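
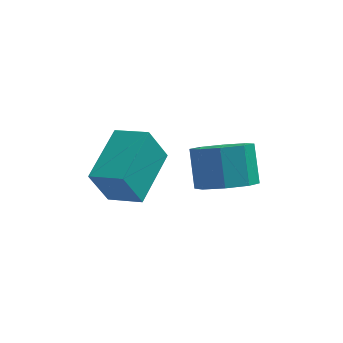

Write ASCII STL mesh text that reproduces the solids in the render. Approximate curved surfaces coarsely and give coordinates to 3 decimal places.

solid 
facet normal 0.135 -0.607 -0.783
outer loop
vertex 4.201 0.046 1.989
vertex 3.493 0.596 1.441
vertex 4.533 0.651 1.577
endloop
endfacet
facet normal 0.901 -0.254 0.353
outer loop
vertex 4.201 0.046 1.989
vertex 4.533 0.651 1.577
vertex 3.994 0.975 3.187
endloop
endfacet
facet normal 0.901 -0.254 0.353
outer loop
vertex 3.994 0.975 3.187
vertex 4.533 0.651 1.577
vertex 4.326 1.58 2.775
endloop
endfacet
facet normal -0.135 0.607 0.783
outer loop
vertex 3.994 0.975 3.187
vertex 4.326 1.58 2.775
vertex 3.287 1.524 2.639
endloop
endfacet
facet normal 0.135 -0.606 -0.784
outer loop
vertex 4.533 0.651 1.577
vertex 3.493 0.596 1.441
vertex 4.256 1.224 1.086
endloop
endfacet
facet normal 0.929 0.352 -0.113
outer loop
vertex 4.533 0.651 1.577
vertex 4.256 1.224 1.086
vertex 4.326 1.58 2.775
endloop
endfacet
facet normal 0.929 0.352 -0.113
outer loop
vertex 4.326 1.58 2.775
vertex 4.256 1.224 1.086
vertex 4.049 2.153 2.284
endloop
endfacet
facet normal -0.135 0.606 0.784
outer loop
vertex 4.326 1.58 2.775
vertex 4.049 2.153 2.284
vertex 3.287 1.524 2.639
endloop
endfacet
facet normal 0.136 -0.607 -0.783
outer loop
vertex 4.256 1.224 1.086
vertex 3.493 0.596 1.441
vertex 3.532 1.428 0.802
endloop
endfacet
facet normal 0.413 0.753 -0.512
outer loop
vertex 4.256 1.224 1.086
vertex 3.532 1.428 0.802
vertex 4.049 2.153 2.284
endloop
endfacet
facet normal 0.414 0.753 -0.512
outer loop
vertex 4.049 2.153 2.284
vertex 3.532 1.428 0.802
vertex 3.326 2.357 2.0
endloop
endfacet
facet normal -0.136 0.607 0.783
outer loop
vertex 4.049 2.153 2.284
vertex 3.326 2.357 2.0
vertex 3.287 1.524 2.639
endloop
endfacet
facet normal 0.135 -0.608 -0.783
outer loop
vertex 3.532 1.428 0.802
vertex 3.493 0.596 1.441
vertex 2.786 1.145 0.893
endloop
endfacet
facet normal -0.345 0.712 -0.612
outer loop
vertex 3.532 1.428 0.802
vertex 2.786 1.145 0.893
vertex 3.326 2.357 2.0
endloop
endfacet
facet normal -0.344 0.712 -0.612
outer loop
vertex 3.326 2.357 2.0
vertex 2.786 1.145 0.893
vertex 2.579 2.074 2.091
endloop
endfacet
facet normal -0.135 0.607 0.783
outer loop
vertex 3.326 2.357 2.0
vertex 2.579 2.074 2.091
vertex 3.287 1.524 2.639
endloop
endfacet
facet normal 0.135 -0.607 -0.783
outer loop
vertex 2.786 1.145 0.893
vertex 3.493 0.596 1.441
vertex 2.454 0.54 1.305
endloop
endfacet
facet normal -0.901 0.254 -0.353
outer loop
vertex 2.786 1.145 0.893
vertex 2.454 0.54 1.305
vertex 2.579 2.074 2.091
endloop
endfacet
facet normal -0.901 0.254 -0.353
outer loop
vertex 2.579 2.074 2.091
vertex 2.454 0.54 1.305
vertex 2.247 1.469 2.503
endloop
endfacet
facet normal -0.135 0.607 0.783
outer loop
vertex 2.579 2.074 2.091
vertex 2.247 1.469 2.503
vertex 3.287 1.524 2.639
endloop
endfacet
facet normal 0.135 -0.606 -0.784
outer loop
vertex 2.454 0.54 1.305
vertex 3.493 0.596 1.441
vertex 2.731 -0.033 1.796
endloop
endfacet
facet normal -0.929 -0.352 0.113
outer loop
vertex 2.454 0.54 1.305
vertex 2.731 -0.033 1.796
vertex 2.247 1.469 2.503
endloop
endfacet
facet normal -0.929 -0.352 0.113
outer loop
vertex 2.247 1.469 2.503
vertex 2.731 -0.033 1.796
vertex 2.524 0.896 2.994
endloop
endfacet
facet normal -0.135 0.606 0.784
outer loop
vertex 2.247 1.469 2.503
vertex 2.524 0.896 2.994
vertex 3.287 1.524 2.639
endloop
endfacet
facet normal 0.136 -0.607 -0.783
outer loop
vertex 2.731 -0.033 1.796
vertex 3.493 0.596 1.441
vertex 3.454 -0.237 2.08
endloop
endfacet
facet normal -0.414 -0.753 0.512
outer loop
vertex 2.731 -0.033 1.796
vertex 3.454 -0.237 2.08
vertex 2.524 0.896 2.994
endloop
endfacet
facet normal -0.413 -0.753 0.513
outer loop
vertex 2.524 0.896 2.994
vertex 3.454 -0.237 2.08
vertex 3.248 0.692 3.278
endloop
endfacet
facet normal -0.136 0.607 0.783
outer loop
vertex 2.524 0.896 2.994
vertex 3.248 0.692 3.278
vertex 3.287 1.524 2.639
endloop
endfacet
facet normal 0.135 -0.607 -0.783
outer loop
vertex 3.454 -0.237 2.08
vertex 3.493 0.596 1.441
vertex 4.201 0.046 1.989
endloop
endfacet
facet normal 0.344 -0.712 0.612
outer loop
vertex 3.454 -0.237 2.08
vertex 4.201 0.046 1.989
vertex 3.248 0.692 3.278
endloop
endfacet
facet normal 0.345 -0.712 0.612
outer loop
vertex 3.248 0.692 3.278
vertex 4.201 0.046 1.989
vertex 3.994 0.975 3.187
endloop
endfacet
facet normal -0.135 0.608 0.783
outer loop
vertex 3.248 0.692 3.278
vertex 3.994 0.975 3.187
vertex 3.287 1.524 2.639
endloop
endfacet
facet normal -0.868 0.395 -0.300
outer loop
vertex -0.81 -0.764 2.956
vertex -0.135 1.2 3.587
vertex -0.234 -0.526 1.602
endloop
endfacet
facet normal -0.311 -0.905 -0.291
outer loop
vertex 0.895 -1.04 1.993
vertex -0.81 -0.764 2.956
vertex -0.234 -0.526 1.602
endloop
endfacet
facet normal -0.868 0.395 -0.300
outer loop
vertex -0.234 -0.526 1.602
vertex -0.135 1.2 3.587
vertex 0.441 1.437 2.234
endloop
endfacet
facet normal 0.387 0.159 -0.908
outer loop
vertex 0.441 1.437 2.234
vertex 0.895 -1.04 1.993
vertex -0.234 -0.526 1.602
endloop
endfacet
facet normal -0.387 -0.159 0.908
outer loop
vertex -0.81 -0.764 2.956
vertex 0.994 0.686 3.978
vertex -0.135 1.2 3.587
endloop
endfacet
facet normal -0.311 -0.905 -0.291
outer loop
vertex 0.319 -1.277 3.346
vertex -0.81 -0.764 2.956
vertex 0.895 -1.04 1.993
endloop
endfacet
facet normal -0.386 -0.160 0.908
outer loop
vertex 0.319 -1.277 3.346
vertex 0.994 0.686 3.978
vertex -0.81 -0.764 2.956
endloop
endfacet
facet normal 0.311 0.905 0.291
outer loop
vertex -0.135 1.2 3.587
vertex 0.994 0.686 3.978
vertex 0.441 1.437 2.234
endloop
endfacet
facet normal 0.386 0.159 -0.909
outer loop
vertex 1.57 0.924 2.624
vertex 0.895 -1.04 1.993
vertex 0.441 1.437 2.234
endloop
endfacet
facet normal 0.311 0.905 0.291
outer loop
vertex 0.441 1.437 2.234
vertex 0.994 0.686 3.978
vertex 1.57 0.924 2.624
endloop
endfacet
facet normal 0.868 -0.395 0.300
outer loop
vertex 1.57 0.924 2.624
vertex 0.319 -1.277 3.346
vertex 0.895 -1.04 1.993
endloop
endfacet
facet normal 0.868 -0.395 0.300
outer loop
vertex 0.994 0.686 3.978
vertex 0.319 -1.277 3.346
vertex 1.57 0.924 2.624
endloop
endfacet

endsolid


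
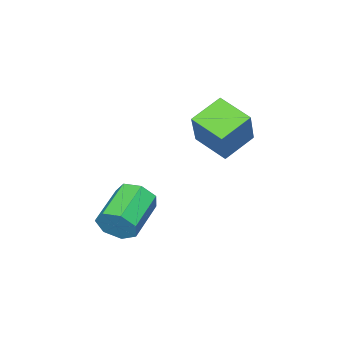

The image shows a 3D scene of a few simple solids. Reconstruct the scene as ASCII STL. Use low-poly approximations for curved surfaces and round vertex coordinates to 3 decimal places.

solid 
facet normal 0.917 0.254 -0.309
outer loop
vertex 3.718 0.694 -1.695
vertex 3.4 1.037 -2.356
vertex 3.55 1.374 -1.635
endloop
endfacet
facet normal 0.320 -0.005 0.947
outer loop
vertex 3.718 0.694 -1.695
vertex 3.55 1.374 -1.635
vertex 2.077 0.239 -1.143
endloop
endfacet
facet normal 0.321 -0.006 0.947
outer loop
vertex 2.077 0.239 -1.143
vertex 3.55 1.374 -1.635
vertex 1.909 0.919 -1.082
endloop
endfacet
facet normal -0.917 -0.254 0.308
outer loop
vertex 2.077 0.239 -1.143
vertex 1.909 0.919 -1.082
vertex 1.76 0.583 -1.804
endloop
endfacet
facet normal 0.916 0.254 -0.309
outer loop
vertex 3.55 1.374 -1.635
vertex 3.4 1.037 -2.356
vertex 3.269 1.8 -2.118
endloop
endfacet
facet normal 0.013 0.754 0.657
outer loop
vertex 3.55 1.374 -1.635
vertex 3.269 1.8 -2.118
vertex 1.909 0.919 -1.082
endloop
endfacet
facet normal 0.013 0.753 0.658
outer loop
vertex 1.909 0.919 -1.082
vertex 3.269 1.8 -2.118
vertex 1.628 1.346 -1.565
endloop
endfacet
facet normal -0.917 -0.255 0.308
outer loop
vertex 1.909 0.919 -1.082
vertex 1.628 1.346 -1.565
vertex 1.76 0.583 -1.804
endloop
endfacet
facet normal 0.917 0.254 -0.309
outer loop
vertex 3.269 1.8 -2.118
vertex 3.4 1.037 -2.356
vertex 3.087 1.652 -2.78
endloop
endfacet
facet normal -0.304 0.944 -0.127
outer loop
vertex 3.269 1.8 -2.118
vertex 3.087 1.652 -2.78
vertex 1.628 1.346 -1.565
endloop
endfacet
facet normal -0.304 0.944 -0.127
outer loop
vertex 1.628 1.346 -1.565
vertex 3.087 1.652 -2.78
vertex 1.446 1.198 -2.228
endloop
endfacet
facet normal -0.916 -0.255 0.309
outer loop
vertex 1.628 1.346 -1.565
vertex 1.446 1.198 -2.228
vertex 1.76 0.583 -1.804
endloop
endfacet
facet normal 0.917 0.254 -0.308
outer loop
vertex 3.087 1.652 -2.78
vertex 3.4 1.037 -2.356
vertex 3.141 1.041 -3.124
endloop
endfacet
facet normal -0.392 0.425 -0.816
outer loop
vertex 3.087 1.652 -2.78
vertex 3.141 1.041 -3.124
vertex 1.446 1.198 -2.228
endloop
endfacet
facet normal -0.393 0.423 -0.817
outer loop
vertex 1.446 1.198 -2.228
vertex 3.141 1.041 -3.124
vertex 1.5 0.586 -2.571
endloop
endfacet
facet normal -0.916 -0.254 0.310
outer loop
vertex 1.446 1.198 -2.228
vertex 1.5 0.586 -2.571
vertex 1.76 0.583 -1.804
endloop
endfacet
facet normal 0.917 0.254 -0.308
outer loop
vertex 3.141 1.041 -3.124
vertex 3.4 1.037 -2.356
vertex 3.39 0.427 -2.889
endloop
endfacet
facet normal -0.185 -0.416 -0.890
outer loop
vertex 3.141 1.041 -3.124
vertex 3.39 0.427 -2.889
vertex 1.5 0.586 -2.571
endloop
endfacet
facet normal -0.185 -0.416 -0.890
outer loop
vertex 1.5 0.586 -2.571
vertex 3.39 0.427 -2.889
vertex 1.749 -0.027 -2.336
endloop
endfacet
facet normal -0.916 -0.254 0.310
outer loop
vertex 1.5 0.586 -2.571
vertex 1.749 -0.027 -2.336
vertex 1.76 0.583 -1.804
endloop
endfacet
facet normal 0.916 0.255 -0.309
outer loop
vertex 3.39 0.427 -2.889
vertex 3.4 1.037 -2.356
vertex 3.647 0.273 -2.253
endloop
endfacet
facet normal 0.162 -0.942 -0.294
outer loop
vertex 3.39 0.427 -2.889
vertex 3.647 0.273 -2.253
vertex 1.749 -0.027 -2.336
endloop
endfacet
facet normal 0.162 -0.942 -0.295
outer loop
vertex 1.749 -0.027 -2.336
vertex 3.647 0.273 -2.253
vertex 2.006 -0.182 -1.701
endloop
endfacet
facet normal -0.917 -0.253 0.309
outer loop
vertex 1.749 -0.027 -2.336
vertex 2.006 -0.182 -1.701
vertex 1.76 0.583 -1.804
endloop
endfacet
facet normal 0.916 0.255 -0.309
outer loop
vertex 3.647 0.273 -2.253
vertex 3.4 1.037 -2.356
vertex 3.718 0.694 -1.695
endloop
endfacet
facet normal 0.387 -0.759 0.524
outer loop
vertex 3.647 0.273 -2.253
vertex 3.718 0.694 -1.695
vertex 2.006 -0.182 -1.701
endloop
endfacet
facet normal 0.387 -0.759 0.524
outer loop
vertex 2.006 -0.182 -1.701
vertex 3.718 0.694 -1.695
vertex 2.077 0.239 -1.143
endloop
endfacet
facet normal -0.917 -0.253 0.308
outer loop
vertex 2.006 -0.182 -1.701
vertex 2.077 0.239 -1.143
vertex 1.76 0.583 -1.804
endloop
endfacet
facet normal -0.474 -0.270 -0.838
outer loop
vertex -0.863 1.116 0.137
vertex -2.139 1.398 0.767
vertex -0.796 2.511 -0.351
endloop
endfacet
facet normal 0.880 -0.194 -0.434
outer loop
vertex 0.099 3.022 1.233
vertex -0.863 1.116 0.137
vertex -0.796 2.511 -0.351
endloop
endfacet
facet normal -0.474 -0.270 -0.838
outer loop
vertex -0.796 2.511 -0.351
vertex -2.139 1.398 0.767
vertex -2.072 2.793 0.279
endloop
endfacet
facet normal 0.046 0.943 -0.330
outer loop
vertex -2.072 2.793 0.279
vertex 0.099 3.022 1.233
vertex -0.796 2.511 -0.351
endloop
endfacet
facet normal -0.046 -0.943 0.330
outer loop
vertex -0.863 1.116 0.137
vertex -1.244 1.909 2.351
vertex -2.139 1.398 0.767
endloop
endfacet
facet normal 0.880 -0.194 -0.434
outer loop
vertex 0.032 1.627 1.721
vertex -0.863 1.116 0.137
vertex 0.099 3.022 1.233
endloop
endfacet
facet normal -0.046 -0.943 0.330
outer loop
vertex 0.032 1.627 1.721
vertex -1.244 1.909 2.351
vertex -0.863 1.116 0.137
endloop
endfacet
facet normal -0.880 0.194 0.434
outer loop
vertex -2.139 1.398 0.767
vertex -1.244 1.909 2.351
vertex -2.072 2.793 0.279
endloop
endfacet
facet normal 0.046 0.943 -0.330
outer loop
vertex -1.177 3.304 1.863
vertex 0.099 3.022 1.233
vertex -2.072 2.793 0.279
endloop
endfacet
facet normal -0.880 0.194 0.434
outer loop
vertex -2.072 2.793 0.279
vertex -1.244 1.909 2.351
vertex -1.177 3.304 1.863
endloop
endfacet
facet normal 0.474 0.270 0.838
outer loop
vertex -1.177 3.304 1.863
vertex 0.032 1.627 1.721
vertex 0.099 3.022 1.233
endloop
endfacet
facet normal 0.474 0.270 0.838
outer loop
vertex -1.244 1.909 2.351
vertex 0.032 1.627 1.721
vertex -1.177 3.304 1.863
endloop
endfacet

endsolid


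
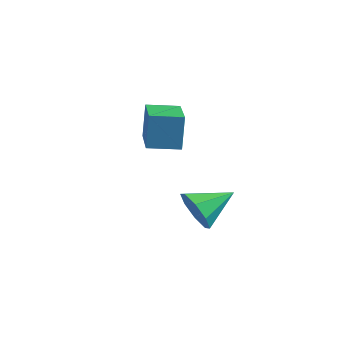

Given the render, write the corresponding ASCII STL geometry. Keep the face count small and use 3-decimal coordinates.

solid 
facet normal -0.701 -0.709 0.081
outer loop
vertex 1.3 -4.698 2.582
vertex -0.177 -3.279 2.219
vertex 1.396 -4.951 1.198
endloop
endfacet
facet normal 0.710 -0.682 0.174
outer loop
vertex 2.237 -4.101 1.101
vertex 1.3 -4.698 2.582
vertex 1.396 -4.951 1.198
endloop
endfacet
facet normal -0.701 -0.709 0.081
outer loop
vertex 1.396 -4.951 1.198
vertex -0.177 -3.279 2.219
vertex -0.081 -3.532 0.835
endloop
endfacet
facet normal 0.068 -0.180 -0.981
outer loop
vertex -0.081 -3.532 0.835
vertex 2.237 -4.101 1.101
vertex 1.396 -4.951 1.198
endloop
endfacet
facet normal -0.068 0.180 0.981
outer loop
vertex 1.3 -4.698 2.582
vertex 0.664 -2.429 2.122
vertex -0.177 -3.279 2.219
endloop
endfacet
facet normal 0.710 -0.682 0.174
outer loop
vertex 2.141 -3.848 2.485
vertex 1.3 -4.698 2.582
vertex 2.237 -4.101 1.101
endloop
endfacet
facet normal -0.068 0.180 0.981
outer loop
vertex 2.141 -3.848 2.485
vertex 0.664 -2.429 2.122
vertex 1.3 -4.698 2.582
endloop
endfacet
facet normal -0.710 0.682 -0.174
outer loop
vertex -0.177 -3.279 2.219
vertex 0.664 -2.429 2.122
vertex -0.081 -3.532 0.835
endloop
endfacet
facet normal 0.068 -0.180 -0.981
outer loop
vertex 0.76 -2.682 0.738
vertex 2.237 -4.101 1.101
vertex -0.081 -3.532 0.835
endloop
endfacet
facet normal -0.710 0.682 -0.174
outer loop
vertex -0.081 -3.532 0.835
vertex 0.664 -2.429 2.122
vertex 0.76 -2.682 0.738
endloop
endfacet
facet normal 0.701 0.709 -0.081
outer loop
vertex 0.76 -2.682 0.738
vertex 2.141 -3.848 2.485
vertex 2.237 -4.101 1.101
endloop
endfacet
facet normal 0.701 0.709 -0.081
outer loop
vertex 0.664 -2.429 2.122
vertex 2.141 -3.848 2.485
vertex 0.76 -2.682 0.738
endloop
endfacet
facet normal -0.370 -0.849 -0.376
outer loop
vertex 2.452 -3.669 -1.596
vertex 2.015 -3.185 -2.259
vertex 2.851 -3.585 -2.179
endloop
endfacet
facet normal 0.828 -0.049 0.559
outer loop
vertex 2.452 -3.669 -1.596
vertex 2.851 -3.585 -2.179
vertex 2.605 -1.835 -1.661
endloop
endfacet
facet normal -0.371 -0.850 -0.375
outer loop
vertex 2.851 -3.585 -2.179
vertex 2.015 -3.185 -2.259
vertex 2.76 -3.267 -2.809
endloop
endfacet
facet normal 0.986 0.157 -0.063
outer loop
vertex 2.851 -3.585 -2.179
vertex 2.76 -3.267 -2.809
vertex 2.605 -1.835 -1.661
endloop
endfacet
facet normal -0.371 -0.850 -0.375
outer loop
vertex 2.76 -3.267 -2.809
vertex 2.015 -3.185 -2.259
vertex 2.233 -2.901 -3.117
endloop
endfacet
facet normal 0.669 0.507 -0.543
outer loop
vertex 2.76 -3.267 -2.809
vertex 2.233 -2.901 -3.117
vertex 2.605 -1.835 -1.661
endloop
endfacet
facet normal -0.372 -0.849 -0.375
outer loop
vertex 2.233 -2.901 -3.117
vertex 2.015 -3.185 -2.259
vertex 1.579 -2.701 -2.922
endloop
endfacet
facet normal 0.065 0.797 -0.600
outer loop
vertex 2.233 -2.901 -3.117
vertex 1.579 -2.701 -2.922
vertex 2.605 -1.835 -1.661
endloop
endfacet
facet normal -0.371 -0.849 -0.376
outer loop
vertex 1.579 -2.701 -2.922
vertex 2.015 -3.185 -2.259
vertex 1.18 -2.785 -2.339
endloop
endfacet
facet normal -0.475 0.857 -0.202
outer loop
vertex 1.579 -2.701 -2.922
vertex 1.18 -2.785 -2.339
vertex 2.605 -1.835 -1.661
endloop
endfacet
facet normal -0.371 -0.849 -0.375
outer loop
vertex 1.18 -2.785 -2.339
vertex 2.015 -3.185 -2.259
vertex 1.27 -3.103 -1.708
endloop
endfacet
facet normal -0.633 0.651 0.418
outer loop
vertex 1.18 -2.785 -2.339
vertex 1.27 -3.103 -1.708
vertex 2.605 -1.835 -1.661
endloop
endfacet
facet normal -0.372 -0.849 -0.376
outer loop
vertex 1.27 -3.103 -1.708
vertex 2.015 -3.185 -2.259
vertex 1.797 -3.47 -1.401
endloop
endfacet
facet normal -0.316 0.299 0.900
outer loop
vertex 1.27 -3.103 -1.708
vertex 1.797 -3.47 -1.401
vertex 2.605 -1.835 -1.661
endloop
endfacet
facet normal -0.370 -0.849 -0.376
outer loop
vertex 1.797 -3.47 -1.401
vertex 2.015 -3.185 -2.259
vertex 2.452 -3.669 -1.596
endloop
endfacet
facet normal 0.288 0.010 0.958
outer loop
vertex 1.797 -3.47 -1.401
vertex 2.452 -3.669 -1.596
vertex 2.605 -1.835 -1.661
endloop
endfacet

endsolid


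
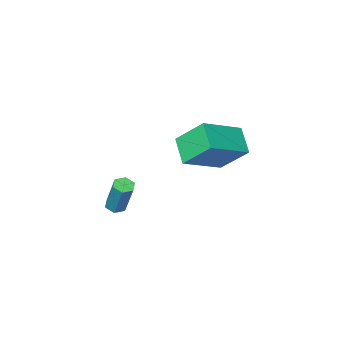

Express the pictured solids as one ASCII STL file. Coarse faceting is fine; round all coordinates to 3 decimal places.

solid 
facet normal -0.362 0.611 0.704
outer loop
vertex -3.054 3.631 2.986
vertex -1.113 3.754 3.878
vertex -2.745 4.768 2.158
endloop
endfacet
facet normal -0.907 -0.057 -0.417
outer loop
vertex -2.067 3.626 0.842
vertex -3.054 3.631 2.986
vertex -2.745 4.768 2.158
endloop
endfacet
facet normal -0.363 0.611 0.704
outer loop
vertex -2.745 4.768 2.158
vertex -1.113 3.754 3.878
vertex -0.804 4.891 3.051
endloop
endfacet
facet normal 0.214 0.790 -0.575
outer loop
vertex -0.804 4.891 3.051
vertex -2.067 3.626 0.842
vertex -2.745 4.768 2.158
endloop
endfacet
facet normal -0.214 -0.790 0.575
outer loop
vertex -3.054 3.631 2.986
vertex -0.435 2.612 2.562
vertex -1.113 3.754 3.878
endloop
endfacet
facet normal -0.907 -0.057 -0.417
outer loop
vertex -2.376 2.489 1.669
vertex -3.054 3.631 2.986
vertex -2.067 3.626 0.842
endloop
endfacet
facet normal -0.214 -0.790 0.575
outer loop
vertex -2.376 2.489 1.669
vertex -0.435 2.612 2.562
vertex -3.054 3.631 2.986
endloop
endfacet
facet normal 0.907 0.057 0.418
outer loop
vertex -1.113 3.754 3.878
vertex -0.435 2.612 2.562
vertex -0.804 4.891 3.051
endloop
endfacet
facet normal 0.214 0.790 -0.575
outer loop
vertex -0.126 3.749 1.734
vertex -2.067 3.626 0.842
vertex -0.804 4.891 3.051
endloop
endfacet
facet normal 0.907 0.057 0.417
outer loop
vertex -0.804 4.891 3.051
vertex -0.435 2.612 2.562
vertex -0.126 3.749 1.734
endloop
endfacet
facet normal 0.362 -0.611 -0.704
outer loop
vertex -0.126 3.749 1.734
vertex -2.376 2.489 1.669
vertex -2.067 3.626 0.842
endloop
endfacet
facet normal 0.362 -0.611 -0.704
outer loop
vertex -0.435 2.612 2.562
vertex -2.376 2.489 1.669
vertex -0.126 3.749 1.734
endloop
endfacet
facet normal -0.026 -0.442 -0.897
outer loop
vertex 1.112 -0.945 -3.136
vertex 0.593 -0.904 -3.141
vertex 0.887 -0.522 -3.338
endloop
endfacet
facet normal 0.901 0.378 -0.212
outer loop
vertex 1.112 -0.945 -3.136
vertex 0.887 -0.522 -3.338
vertex 1.165 -0.058 -1.333
endloop
endfacet
facet normal 0.901 0.378 -0.212
outer loop
vertex 1.165 -0.058 -1.333
vertex 0.887 -0.522 -3.338
vertex 0.94 0.365 -1.535
endloop
endfacet
facet normal 0.025 0.442 0.897
outer loop
vertex 1.165 -0.058 -1.333
vertex 0.94 0.365 -1.535
vertex 0.647 -0.016 -1.339
endloop
endfacet
facet normal -0.027 -0.442 -0.897
outer loop
vertex 0.887 -0.522 -3.338
vertex 0.593 -0.904 -3.141
vertex 0.369 -0.48 -3.343
endloop
endfacet
facet normal 0.077 0.894 -0.442
outer loop
vertex 0.887 -0.522 -3.338
vertex 0.369 -0.48 -3.343
vertex 0.94 0.365 -1.535
endloop
endfacet
facet normal 0.077 0.894 -0.442
outer loop
vertex 0.94 0.365 -1.535
vertex 0.369 -0.48 -3.343
vertex 0.422 0.407 -1.54
endloop
endfacet
facet normal 0.027 0.441 0.897
outer loop
vertex 0.94 0.365 -1.535
vertex 0.422 0.407 -1.54
vertex 0.647 -0.016 -1.339
endloop
endfacet
facet normal -0.025 -0.441 -0.897
outer loop
vertex 0.369 -0.48 -3.343
vertex 0.593 -0.904 -3.141
vertex 0.075 -0.862 -3.147
endloop
endfacet
facet normal -0.825 0.517 -0.230
outer loop
vertex 0.369 -0.48 -3.343
vertex 0.075 -0.862 -3.147
vertex 0.422 0.407 -1.54
endloop
endfacet
facet normal -0.825 0.517 -0.230
outer loop
vertex 0.422 0.407 -1.54
vertex 0.075 -0.862 -3.147
vertex 0.128 0.025 -1.344
endloop
endfacet
facet normal 0.026 0.440 0.897
outer loop
vertex 0.422 0.407 -1.54
vertex 0.128 0.025 -1.344
vertex 0.647 -0.016 -1.339
endloop
endfacet
facet normal -0.025 -0.442 -0.897
outer loop
vertex 0.075 -0.862 -3.147
vertex 0.593 -0.904 -3.141
vertex 0.3 -1.285 -2.945
endloop
endfacet
facet normal -0.901 -0.378 0.212
outer loop
vertex 0.075 -0.862 -3.147
vertex 0.3 -1.285 -2.945
vertex 0.128 0.025 -1.344
endloop
endfacet
facet normal -0.901 -0.378 0.212
outer loop
vertex 0.128 0.025 -1.344
vertex 0.3 -1.285 -2.945
vertex 0.353 -0.398 -1.142
endloop
endfacet
facet normal 0.026 0.442 0.897
outer loop
vertex 0.128 0.025 -1.344
vertex 0.353 -0.398 -1.142
vertex 0.647 -0.016 -1.339
endloop
endfacet
facet normal -0.027 -0.441 -0.897
outer loop
vertex 0.3 -1.285 -2.945
vertex 0.593 -0.904 -3.141
vertex 0.818 -1.327 -2.94
endloop
endfacet
facet normal -0.077 -0.894 0.442
outer loop
vertex 0.3 -1.285 -2.945
vertex 0.818 -1.327 -2.94
vertex 0.353 -0.398 -1.142
endloop
endfacet
facet normal -0.077 -0.894 0.442
outer loop
vertex 0.353 -0.398 -1.142
vertex 0.818 -1.327 -2.94
vertex 0.871 -0.44 -1.137
endloop
endfacet
facet normal 0.027 0.442 0.897
outer loop
vertex 0.353 -0.398 -1.142
vertex 0.871 -0.44 -1.137
vertex 0.647 -0.016 -1.339
endloop
endfacet
facet normal -0.026 -0.440 -0.897
outer loop
vertex 0.818 -1.327 -2.94
vertex 0.593 -0.904 -3.141
vertex 1.112 -0.945 -3.136
endloop
endfacet
facet normal 0.825 -0.517 0.230
outer loop
vertex 0.818 -1.327 -2.94
vertex 1.112 -0.945 -3.136
vertex 0.871 -0.44 -1.137
endloop
endfacet
facet normal 0.825 -0.517 0.230
outer loop
vertex 0.871 -0.44 -1.137
vertex 1.112 -0.945 -3.136
vertex 1.165 -0.058 -1.333
endloop
endfacet
facet normal 0.025 0.441 0.897
outer loop
vertex 0.871 -0.44 -1.137
vertex 1.165 -0.058 -1.333
vertex 0.647 -0.016 -1.339
endloop
endfacet

endsolid


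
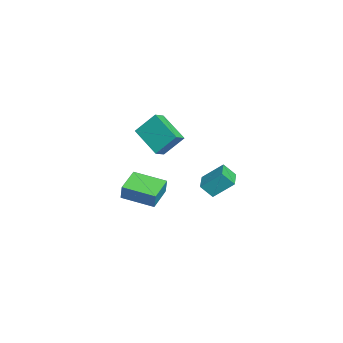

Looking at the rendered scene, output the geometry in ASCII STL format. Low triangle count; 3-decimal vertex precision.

solid 
facet normal -0.698 -0.536 0.475
outer loop
vertex 0.884 -2.524 3.226
vertex 0.881 -1.474 4.406
vertex 0.304 -2.102 2.849
endloop
endfacet
facet normal 0.002 -0.665 -0.747
outer loop
vertex 1.679 -1.046 1.914
vertex 0.884 -2.524 3.226
vertex 0.304 -2.102 2.849
endloop
endfacet
facet normal -0.698 -0.536 0.475
outer loop
vertex 0.304 -2.102 2.849
vertex 0.881 -1.474 4.406
vertex 0.301 -1.052 4.03
endloop
endfacet
facet normal -0.716 0.521 -0.465
outer loop
vertex 0.301 -1.052 4.03
vertex 1.679 -1.046 1.914
vertex 0.304 -2.102 2.849
endloop
endfacet
facet normal 0.716 -0.521 0.465
outer loop
vertex 0.884 -2.524 3.226
vertex 2.256 -0.418 3.471
vertex 0.881 -1.474 4.406
endloop
endfacet
facet normal 0.001 -0.664 -0.748
outer loop
vertex 2.259 -1.468 2.29
vertex 0.884 -2.524 3.226
vertex 1.679 -1.046 1.914
endloop
endfacet
facet normal 0.716 -0.521 0.465
outer loop
vertex 2.259 -1.468 2.29
vertex 2.256 -0.418 3.471
vertex 0.884 -2.524 3.226
endloop
endfacet
facet normal -0.002 0.664 0.748
outer loop
vertex 0.881 -1.474 4.406
vertex 2.256 -0.418 3.471
vertex 0.301 -1.052 4.03
endloop
endfacet
facet normal -0.716 0.520 -0.465
outer loop
vertex 1.676 0.004 3.094
vertex 1.679 -1.046 1.914
vertex 0.301 -1.052 4.03
endloop
endfacet
facet normal -0.002 0.665 0.747
outer loop
vertex 0.301 -1.052 4.03
vertex 2.256 -0.418 3.471
vertex 1.676 0.004 3.094
endloop
endfacet
facet normal 0.698 0.536 -0.475
outer loop
vertex 1.676 0.004 3.094
vertex 2.259 -1.468 2.29
vertex 1.679 -1.046 1.914
endloop
endfacet
facet normal 0.698 0.536 -0.475
outer loop
vertex 2.256 -0.418 3.471
vertex 2.259 -1.468 2.29
vertex 1.676 0.004 3.094
endloop
endfacet
facet normal -0.995 0.103 0.012
outer loop
vertex 3.131 1.943 1.946
vertex 3.189 2.584 1.233
vertex 3.007 0.859 0.961
endloop
endfacet
facet normal -0.061 -0.667 0.742
outer loop
vertex 4.191 0.736 0.947
vertex 3.131 1.943 1.946
vertex 3.007 0.859 0.961
endloop
endfacet
facet normal -0.995 0.103 0.012
outer loop
vertex 3.007 0.859 0.961
vertex 3.189 2.584 1.233
vertex 3.065 1.499 0.249
endloop
endfacet
facet normal -0.085 -0.738 -0.670
outer loop
vertex 3.065 1.499 0.249
vertex 4.191 0.736 0.947
vertex 3.007 0.859 0.961
endloop
endfacet
facet normal 0.085 0.738 0.670
outer loop
vertex 3.131 1.943 1.946
vertex 4.373 2.461 1.219
vertex 3.189 2.584 1.233
endloop
endfacet
facet normal -0.059 -0.667 0.743
outer loop
vertex 4.315 1.821 1.931
vertex 3.131 1.943 1.946
vertex 4.191 0.736 0.947
endloop
endfacet
facet normal 0.084 0.738 0.670
outer loop
vertex 4.315 1.821 1.931
vertex 4.373 2.461 1.219
vertex 3.131 1.943 1.946
endloop
endfacet
facet normal 0.060 0.667 -0.743
outer loop
vertex 3.189 2.584 1.233
vertex 4.373 2.461 1.219
vertex 3.065 1.499 0.249
endloop
endfacet
facet normal -0.084 -0.738 -0.670
outer loop
vertex 4.249 1.377 0.234
vertex 4.191 0.736 0.947
vertex 3.065 1.499 0.249
endloop
endfacet
facet normal 0.059 0.668 -0.742
outer loop
vertex 3.065 1.499 0.249
vertex 4.373 2.461 1.219
vertex 4.249 1.377 0.234
endloop
endfacet
facet normal 0.995 -0.103 -0.012
outer loop
vertex 4.249 1.377 0.234
vertex 4.315 1.821 1.931
vertex 4.191 0.736 0.947
endloop
endfacet
facet normal 0.995 -0.103 -0.012
outer loop
vertex 4.373 2.461 1.219
vertex 4.315 1.821 1.931
vertex 4.249 1.377 0.234
endloop
endfacet
facet normal -0.894 0.387 0.227
outer loop
vertex -4.145 -2.661 -2.691
vertex -3.438 -0.831 -3.029
vertex -4.428 -2.734 -3.679
endloop
endfacet
facet normal -0.355 -0.919 0.170
outer loop
vertex -2.962 -3.369 -4.051
vertex -4.145 -2.661 -2.691
vertex -4.428 -2.734 -3.679
endloop
endfacet
facet normal -0.894 0.387 0.227
outer loop
vertex -4.428 -2.734 -3.679
vertex -3.438 -0.831 -3.029
vertex -3.72 -0.904 -4.016
endloop
endfacet
facet normal -0.274 -0.071 -0.959
outer loop
vertex -3.72 -0.904 -4.016
vertex -2.962 -3.369 -4.051
vertex -4.428 -2.734 -3.679
endloop
endfacet
facet normal 0.274 0.071 0.959
outer loop
vertex -4.145 -2.661 -2.691
vertex -1.972 -1.466 -3.401
vertex -3.438 -0.831 -3.029
endloop
endfacet
facet normal -0.355 -0.919 0.170
outer loop
vertex -2.68 -3.296 -3.064
vertex -4.145 -2.661 -2.691
vertex -2.962 -3.369 -4.051
endloop
endfacet
facet normal 0.275 0.070 0.959
outer loop
vertex -2.68 -3.296 -3.064
vertex -1.972 -1.466 -3.401
vertex -4.145 -2.661 -2.691
endloop
endfacet
facet normal 0.355 0.919 -0.169
outer loop
vertex -3.438 -0.831 -3.029
vertex -1.972 -1.466 -3.401
vertex -3.72 -0.904 -4.016
endloop
endfacet
facet normal -0.275 -0.071 -0.959
outer loop
vertex -2.255 -1.539 -4.389
vertex -2.962 -3.369 -4.051
vertex -3.72 -0.904 -4.016
endloop
endfacet
facet normal 0.355 0.919 -0.170
outer loop
vertex -3.72 -0.904 -4.016
vertex -1.972 -1.466 -3.401
vertex -2.255 -1.539 -4.389
endloop
endfacet
facet normal 0.894 -0.387 -0.227
outer loop
vertex -2.255 -1.539 -4.389
vertex -2.68 -3.296 -3.064
vertex -2.962 -3.369 -4.051
endloop
endfacet
facet normal 0.893 -0.388 -0.227
outer loop
vertex -1.972 -1.466 -3.401
vertex -2.68 -3.296 -3.064
vertex -2.255 -1.539 -4.389
endloop
endfacet

endsolid


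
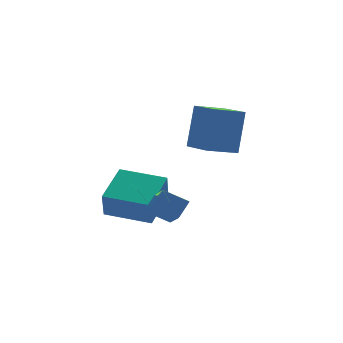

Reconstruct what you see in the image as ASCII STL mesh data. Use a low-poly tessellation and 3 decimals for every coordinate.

solid 
facet normal -0.609 -0.718 -0.336
outer loop
vertex 0.271 2.36 0.386
vertex -1.148 3.49 0.542
vertex 0.445 2.731 -0.721
endloop
endfacet
facet normal 0.780 -0.620 -0.085
outer loop
vertex 1.528 4.01 -0.122
vertex 0.271 2.36 0.386
vertex 0.445 2.731 -0.721
endloop
endfacet
facet normal -0.609 -0.719 -0.336
outer loop
vertex 0.445 2.731 -0.721
vertex -1.148 3.49 0.542
vertex -0.974 3.86 -0.565
endloop
endfacet
facet normal 0.147 0.315 -0.938
outer loop
vertex -0.974 3.86 -0.565
vertex 1.528 4.01 -0.122
vertex 0.445 2.731 -0.721
endloop
endfacet
facet normal -0.147 -0.314 0.938
outer loop
vertex 0.271 2.36 0.386
vertex -0.065 4.769 1.141
vertex -1.148 3.49 0.542
endloop
endfacet
facet normal 0.780 -0.620 -0.085
outer loop
vertex 1.354 3.64 0.985
vertex 0.271 2.36 0.386
vertex 1.528 4.01 -0.122
endloop
endfacet
facet normal -0.147 -0.314 0.938
outer loop
vertex 1.354 3.64 0.985
vertex -0.065 4.769 1.141
vertex 0.271 2.36 0.386
endloop
endfacet
facet normal -0.780 0.620 0.085
outer loop
vertex -1.148 3.49 0.542
vertex -0.065 4.769 1.141
vertex -0.974 3.86 -0.565
endloop
endfacet
facet normal 0.147 0.314 -0.938
outer loop
vertex 0.109 5.14 0.034
vertex 1.528 4.01 -0.122
vertex -0.974 3.86 -0.565
endloop
endfacet
facet normal -0.780 0.620 0.085
outer loop
vertex -0.974 3.86 -0.565
vertex -0.065 4.769 1.141
vertex 0.109 5.14 0.034
endloop
endfacet
facet normal 0.609 0.718 0.336
outer loop
vertex 0.109 5.14 0.034
vertex 1.354 3.64 0.985
vertex 1.528 4.01 -0.122
endloop
endfacet
facet normal 0.609 0.719 0.336
outer loop
vertex -0.065 4.769 1.141
vertex 1.354 3.64 0.985
vertex 0.109 5.14 0.034
endloop
endfacet
facet normal -0.959 -0.058 0.279
outer loop
vertex 2.319 1.562 5.13
vertex 2.124 2.98 4.753
vertex 1.857 1.048 3.435
endloop
endfacet
facet normal 0.131 -0.958 0.255
outer loop
vertex 3.056 1.12 3.087
vertex 2.319 1.562 5.13
vertex 1.857 1.048 3.435
endloop
endfacet
facet normal -0.959 -0.057 0.278
outer loop
vertex 1.857 1.048 3.435
vertex 2.124 2.98 4.753
vertex 1.663 2.466 3.058
endloop
endfacet
facet normal -0.252 -0.281 -0.926
outer loop
vertex 1.663 2.466 3.058
vertex 3.056 1.12 3.087
vertex 1.857 1.048 3.435
endloop
endfacet
facet normal 0.252 0.281 0.926
outer loop
vertex 2.319 1.562 5.13
vertex 3.323 3.052 4.405
vertex 2.124 2.98 4.753
endloop
endfacet
facet normal 0.132 -0.958 0.255
outer loop
vertex 3.517 1.634 4.782
vertex 2.319 1.562 5.13
vertex 3.056 1.12 3.087
endloop
endfacet
facet normal 0.252 0.281 0.926
outer loop
vertex 3.517 1.634 4.782
vertex 3.323 3.052 4.405
vertex 2.319 1.562 5.13
endloop
endfacet
facet normal -0.131 0.958 -0.255
outer loop
vertex 2.124 2.98 4.753
vertex 3.323 3.052 4.405
vertex 1.663 2.466 3.058
endloop
endfacet
facet normal -0.252 -0.281 -0.926
outer loop
vertex 2.861 2.538 2.71
vertex 3.056 1.12 3.087
vertex 1.663 2.466 3.058
endloop
endfacet
facet normal -0.132 0.958 -0.255
outer loop
vertex 1.663 2.466 3.058
vertex 3.323 3.052 4.405
vertex 2.861 2.538 2.71
endloop
endfacet
facet normal 0.959 0.058 -0.278
outer loop
vertex 2.861 2.538 2.71
vertex 3.517 1.634 4.782
vertex 3.056 1.12 3.087
endloop
endfacet
facet normal 0.959 0.057 -0.279
outer loop
vertex 3.323 3.052 4.405
vertex 3.517 1.634 4.782
vertex 2.861 2.538 2.71
endloop
endfacet
facet normal -0.625 -0.396 -0.673
outer loop
vertex 0.226 -0.645 1.271
vertex -0.572 -0.212 1.757
vertex 0.372 0.595 0.405
endloop
endfacet
facet normal 0.775 -0.421 -0.472
outer loop
vertex 0.872 0.912 0.943
vertex 0.226 -0.645 1.271
vertex 0.372 0.595 0.405
endloop
endfacet
facet normal -0.625 -0.396 -0.673
outer loop
vertex 0.372 0.595 0.405
vertex -0.572 -0.212 1.757
vertex -0.426 1.028 0.891
endloop
endfacet
facet normal 0.096 0.816 -0.570
outer loop
vertex -0.426 1.028 0.891
vertex 0.872 0.912 0.943
vertex 0.372 0.595 0.405
endloop
endfacet
facet normal -0.096 -0.816 0.570
outer loop
vertex 0.226 -0.645 1.271
vertex -0.072 0.105 2.295
vertex -0.572 -0.212 1.757
endloop
endfacet
facet normal 0.775 -0.421 -0.472
outer loop
vertex 0.726 -0.328 1.809
vertex 0.226 -0.645 1.271
vertex 0.872 0.912 0.943
endloop
endfacet
facet normal -0.096 -0.816 0.570
outer loop
vertex 0.726 -0.328 1.809
vertex -0.072 0.105 2.295
vertex 0.226 -0.645 1.271
endloop
endfacet
facet normal -0.775 0.421 0.472
outer loop
vertex -0.572 -0.212 1.757
vertex -0.072 0.105 2.295
vertex -0.426 1.028 0.891
endloop
endfacet
facet normal 0.096 0.816 -0.570
outer loop
vertex 0.074 1.345 1.429
vertex 0.872 0.912 0.943
vertex -0.426 1.028 0.891
endloop
endfacet
facet normal -0.775 0.421 0.472
outer loop
vertex -0.426 1.028 0.891
vertex -0.072 0.105 2.295
vertex 0.074 1.345 1.429
endloop
endfacet
facet normal 0.625 0.396 0.673
outer loop
vertex 0.074 1.345 1.429
vertex 0.726 -0.328 1.809
vertex 0.872 0.912 0.943
endloop
endfacet
facet normal 0.625 0.396 0.673
outer loop
vertex -0.072 0.105 2.295
vertex 0.726 -0.328 1.809
vertex 0.074 1.345 1.429
endloop
endfacet

endsolid


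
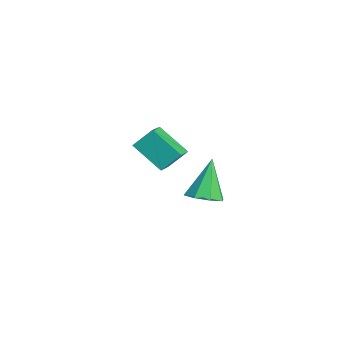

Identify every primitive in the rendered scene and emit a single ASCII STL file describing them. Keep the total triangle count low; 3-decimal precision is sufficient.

solid 
facet normal 0.380 -0.280 -0.882
outer loop
vertex 2.568 0.505 2.272
vertex 1.988 -0.128 2.223
vertex 2.013 0.694 1.973
endloop
endfacet
facet normal 0.212 0.955 0.209
outer loop
vertex 2.568 0.505 2.272
vertex 2.013 0.694 1.973
vertex 1.232 0.428 3.977
endloop
endfacet
facet normal 0.380 -0.280 -0.882
outer loop
vertex 2.013 0.694 1.973
vertex 1.988 -0.128 2.223
vertex 1.443 0.402 1.82
endloop
endfacet
facet normal -0.444 0.895 -0.054
outer loop
vertex 2.013 0.694 1.973
vertex 1.443 0.402 1.82
vertex 1.232 0.428 3.977
endloop
endfacet
facet normal 0.381 -0.279 -0.882
outer loop
vertex 1.443 0.402 1.82
vertex 1.988 -0.128 2.223
vertex 1.193 -0.201 1.903
endloop
endfacet
facet normal -0.924 0.370 -0.095
outer loop
vertex 1.443 0.402 1.82
vertex 1.193 -0.201 1.903
vertex 1.232 0.428 3.977
endloop
endfacet
facet normal 0.380 -0.280 -0.881
outer loop
vertex 1.193 -0.201 1.903
vertex 1.988 -0.128 2.223
vertex 1.408 -0.761 2.174
endloop
endfacet
facet normal -0.945 -0.309 0.111
outer loop
vertex 1.193 -0.201 1.903
vertex 1.408 -0.761 2.174
vertex 1.232 0.428 3.977
endloop
endfacet
facet normal 0.379 -0.279 -0.882
outer loop
vertex 1.408 -0.761 2.174
vertex 1.988 -0.128 2.223
vertex 1.963 -0.951 2.473
endloop
endfacet
facet normal -0.495 -0.747 0.444
outer loop
vertex 1.408 -0.761 2.174
vertex 1.963 -0.951 2.473
vertex 1.232 0.428 3.977
endloop
endfacet
facet normal 0.380 -0.279 -0.882
outer loop
vertex 1.963 -0.951 2.473
vertex 1.988 -0.128 2.223
vertex 2.532 -0.658 2.625
endloop
endfacet
facet normal 0.164 -0.686 0.709
outer loop
vertex 1.963 -0.951 2.473
vertex 2.532 -0.658 2.625
vertex 1.232 0.428 3.977
endloop
endfacet
facet normal 0.379 -0.280 -0.882
outer loop
vertex 2.532 -0.658 2.625
vertex 1.988 -0.128 2.223
vertex 2.783 -0.056 2.542
endloop
endfacet
facet normal 0.642 -0.164 0.749
outer loop
vertex 2.532 -0.658 2.625
vertex 2.783 -0.056 2.542
vertex 1.232 0.428 3.977
endloop
endfacet
facet normal 0.379 -0.279 -0.882
outer loop
vertex 2.783 -0.056 2.542
vertex 1.988 -0.128 2.223
vertex 2.568 0.505 2.272
endloop
endfacet
facet normal 0.663 0.515 0.543
outer loop
vertex 2.783 -0.056 2.542
vertex 2.568 0.505 2.272
vertex 1.232 0.428 3.977
endloop
endfacet
facet normal -0.594 -0.548 0.589
outer loop
vertex -3.201 -1.031 3.267
vertex -4.164 -0.48 2.809
vertex -3.276 -1.898 2.384
endloop
endfacet
facet normal 0.803 -0.458 0.382
outer loop
vertex -2.196 -0.9 1.311
vertex -3.201 -1.031 3.267
vertex -3.276 -1.898 2.384
endloop
endfacet
facet normal -0.593 -0.548 0.589
outer loop
vertex -3.276 -1.898 2.384
vertex -4.164 -0.48 2.809
vertex -4.239 -1.348 1.926
endloop
endfacet
facet normal -0.061 -0.700 -0.712
outer loop
vertex -4.239 -1.348 1.926
vertex -2.196 -0.9 1.311
vertex -3.276 -1.898 2.384
endloop
endfacet
facet normal 0.061 0.699 0.712
outer loop
vertex -3.201 -1.031 3.267
vertex -3.084 0.518 1.736
vertex -4.164 -0.48 2.809
endloop
endfacet
facet normal 0.803 -0.458 0.382
outer loop
vertex -2.121 -0.032 2.194
vertex -3.201 -1.031 3.267
vertex -2.196 -0.9 1.311
endloop
endfacet
facet normal 0.061 0.699 0.712
outer loop
vertex -2.121 -0.032 2.194
vertex -3.084 0.518 1.736
vertex -3.201 -1.031 3.267
endloop
endfacet
facet normal -0.803 0.458 -0.382
outer loop
vertex -4.164 -0.48 2.809
vertex -3.084 0.518 1.736
vertex -4.239 -1.348 1.926
endloop
endfacet
facet normal -0.061 -0.699 -0.712
outer loop
vertex -3.159 -0.349 0.853
vertex -2.196 -0.9 1.311
vertex -4.239 -1.348 1.926
endloop
endfacet
facet normal -0.803 0.458 -0.382
outer loop
vertex -4.239 -1.348 1.926
vertex -3.084 0.518 1.736
vertex -3.159 -0.349 0.853
endloop
endfacet
facet normal 0.594 0.548 -0.589
outer loop
vertex -3.159 -0.349 0.853
vertex -2.121 -0.032 2.194
vertex -2.196 -0.9 1.311
endloop
endfacet
facet normal 0.593 0.549 -0.589
outer loop
vertex -3.084 0.518 1.736
vertex -2.121 -0.032 2.194
vertex -3.159 -0.349 0.853
endloop
endfacet

endsolid


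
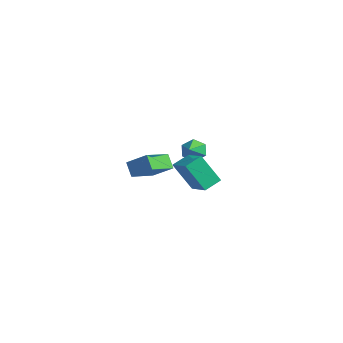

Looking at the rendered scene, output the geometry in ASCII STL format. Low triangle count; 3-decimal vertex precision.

solid 
facet normal -0.666 0.110 0.737
outer loop
vertex -2.963 1.222 -1.697
vertex -3.43 3.028 -2.389
vertex -4.13 0.554 -2.652
endloop
endfacet
facet normal 0.235 -0.908 0.348
outer loop
vertex -3.39 0.432 -3.471
vertex -2.963 1.222 -1.697
vertex -4.13 0.554 -2.652
endloop
endfacet
facet normal -0.667 0.110 0.737
outer loop
vertex -4.13 0.554 -2.652
vertex -3.43 3.028 -2.389
vertex -4.597 2.36 -3.345
endloop
endfacet
facet normal -0.708 -0.405 -0.579
outer loop
vertex -4.597 2.36 -3.345
vertex -3.39 0.432 -3.471
vertex -4.13 0.554 -2.652
endloop
endfacet
facet normal 0.708 0.405 0.579
outer loop
vertex -2.963 1.222 -1.697
vertex -2.69 2.906 -3.208
vertex -3.43 3.028 -2.389
endloop
endfacet
facet normal 0.235 -0.908 0.348
outer loop
vertex -2.223 1.1 -2.515
vertex -2.963 1.222 -1.697
vertex -3.39 0.432 -3.471
endloop
endfacet
facet normal 0.707 0.405 0.579
outer loop
vertex -2.223 1.1 -2.515
vertex -2.69 2.906 -3.208
vertex -2.963 1.222 -1.697
endloop
endfacet
facet normal -0.235 0.908 -0.348
outer loop
vertex -3.43 3.028 -2.389
vertex -2.69 2.906 -3.208
vertex -4.597 2.36 -3.345
endloop
endfacet
facet normal -0.707 -0.405 -0.579
outer loop
vertex -3.857 2.238 -4.163
vertex -3.39 0.432 -3.471
vertex -4.597 2.36 -3.345
endloop
endfacet
facet normal -0.235 0.908 -0.348
outer loop
vertex -4.597 2.36 -3.345
vertex -2.69 2.906 -3.208
vertex -3.857 2.238 -4.163
endloop
endfacet
facet normal 0.667 -0.110 -0.737
outer loop
vertex -3.857 2.238 -4.163
vertex -2.223 1.1 -2.515
vertex -3.39 0.432 -3.471
endloop
endfacet
facet normal 0.667 -0.111 -0.737
outer loop
vertex -2.69 2.906 -3.208
vertex -2.223 1.1 -2.515
vertex -3.857 2.238 -4.163
endloop
endfacet
facet normal -0.593 0.632 -0.499
outer loop
vertex 0.248 2.381 -1.095
vertex -0.109 2.588 -0.409
vertex 0.534 2.991 -0.663
endloop
endfacet
facet normal 0.905 -0.139 -0.402
outer loop
vertex 0.248 2.381 -1.095
vertex 0.534 2.991 -0.663
vertex 0.769 1.652 0.329
endloop
endfacet
facet normal -0.593 0.633 -0.498
outer loop
vertex 0.534 2.991 -0.663
vertex -0.109 2.588 -0.409
vertex 0.178 3.197 0.023
endloop
endfacet
facet normal 0.859 0.393 0.328
outer loop
vertex 0.534 2.991 -0.663
vertex 0.178 3.197 0.023
vertex 0.769 1.652 0.329
endloop
endfacet
facet normal -0.593 0.633 -0.498
outer loop
vertex 0.178 3.197 0.023
vertex -0.109 2.588 -0.409
vertex -0.465 2.795 0.277
endloop
endfacet
facet normal 0.206 0.265 0.942
outer loop
vertex 0.178 3.197 0.023
vertex -0.465 2.795 0.277
vertex 0.769 1.652 0.329
endloop
endfacet
facet normal -0.593 0.633 -0.498
outer loop
vertex -0.465 2.795 0.277
vertex -0.109 2.588 -0.409
vertex -0.752 2.186 -0.155
endloop
endfacet
facet normal -0.402 -0.396 0.826
outer loop
vertex -0.465 2.795 0.277
vertex -0.752 2.186 -0.155
vertex 0.769 1.652 0.329
endloop
endfacet
facet normal -0.593 0.633 -0.498
outer loop
vertex -0.752 2.186 -0.155
vertex -0.109 2.588 -0.409
vertex -0.396 1.979 -0.841
endloop
endfacet
facet normal -0.357 -0.929 0.095
outer loop
vertex -0.752 2.186 -0.155
vertex -0.396 1.979 -0.841
vertex 0.769 1.652 0.329
endloop
endfacet
facet normal -0.592 0.633 -0.499
outer loop
vertex -0.396 1.979 -0.841
vertex -0.109 2.588 -0.409
vertex 0.248 2.381 -1.095
endloop
endfacet
facet normal 0.296 -0.802 -0.519
outer loop
vertex -0.396 1.979 -0.841
vertex 0.248 2.381 -1.095
vertex 0.769 1.652 0.329
endloop
endfacet
facet normal -0.423 -0.350 0.836
outer loop
vertex 4.064 -0.844 1.314
vertex 4.027 0.223 1.742
vertex 2.471 -0.616 0.604
endloop
endfacet
facet normal 0.033 -0.928 -0.371
outer loop
vertex 3.333 0.097 -1.102
vertex 4.064 -0.844 1.314
vertex 2.471 -0.616 0.604
endloop
endfacet
facet normal -0.423 -0.350 0.836
outer loop
vertex 2.471 -0.616 0.604
vertex 4.027 0.223 1.742
vertex 2.433 0.451 1.031
endloop
endfacet
facet normal -0.906 0.129 -0.404
outer loop
vertex 2.433 0.451 1.031
vertex 3.333 0.097 -1.102
vertex 2.471 -0.616 0.604
endloop
endfacet
facet normal 0.906 -0.130 0.403
outer loop
vertex 4.064 -0.844 1.314
vertex 4.889 0.936 0.036
vertex 4.027 0.223 1.742
endloop
endfacet
facet normal 0.033 -0.928 -0.371
outer loop
vertex 4.927 -0.131 -0.391
vertex 4.064 -0.844 1.314
vertex 3.333 0.097 -1.102
endloop
endfacet
facet normal 0.905 -0.129 0.404
outer loop
vertex 4.927 -0.131 -0.391
vertex 4.889 0.936 0.036
vertex 4.064 -0.844 1.314
endloop
endfacet
facet normal -0.033 0.928 0.371
outer loop
vertex 4.027 0.223 1.742
vertex 4.889 0.936 0.036
vertex 2.433 0.451 1.031
endloop
endfacet
facet normal -0.906 0.131 -0.404
outer loop
vertex 3.296 1.164 -0.674
vertex 3.333 0.097 -1.102
vertex 2.433 0.451 1.031
endloop
endfacet
facet normal -0.033 0.928 0.371
outer loop
vertex 2.433 0.451 1.031
vertex 4.889 0.936 0.036
vertex 3.296 1.164 -0.674
endloop
endfacet
facet normal 0.423 0.350 -0.836
outer loop
vertex 3.296 1.164 -0.674
vertex 4.927 -0.131 -0.391
vertex 3.333 0.097 -1.102
endloop
endfacet
facet normal 0.423 0.350 -0.836
outer loop
vertex 4.889 0.936 0.036
vertex 4.927 -0.131 -0.391
vertex 3.296 1.164 -0.674
endloop
endfacet

endsolid


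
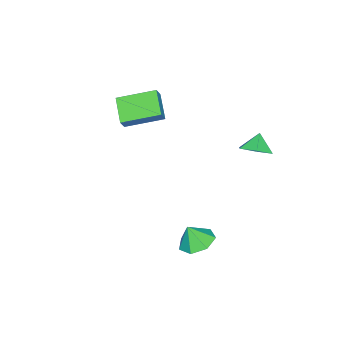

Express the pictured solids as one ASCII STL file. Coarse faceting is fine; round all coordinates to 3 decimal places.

solid 
facet normal -0.201 0.337 -0.920
outer loop
vertex 2.924 3.132 -3.771
vertex 1.946 2.917 -3.636
vertex 2.437 3.775 -3.429
endloop
endfacet
facet normal 0.768 0.274 0.579
outer loop
vertex 2.924 3.132 -3.771
vertex 2.437 3.775 -3.429
vertex 2.194 2.503 -2.504
endloop
endfacet
facet normal -0.201 0.337 -0.920
outer loop
vertex 2.437 3.775 -3.429
vertex 1.946 2.917 -3.636
vertex 1.581 3.773 -3.243
endloop
endfacet
facet normal 0.175 0.557 0.812
outer loop
vertex 2.437 3.775 -3.429
vertex 1.581 3.773 -3.243
vertex 2.194 2.503 -2.504
endloop
endfacet
facet normal -0.201 0.337 -0.920
outer loop
vertex 1.581 3.773 -3.243
vertex 1.946 2.917 -3.636
vertex 1.0 3.126 -3.353
endloop
endfacet
facet normal -0.461 0.270 0.846
outer loop
vertex 1.581 3.773 -3.243
vertex 1.0 3.126 -3.353
vertex 2.194 2.503 -2.504
endloop
endfacet
facet normal -0.201 0.337 -0.920
outer loop
vertex 1.0 3.126 -3.353
vertex 1.946 2.917 -3.636
vertex 1.132 2.322 -3.676
endloop
endfacet
facet normal -0.659 -0.371 0.654
outer loop
vertex 1.0 3.126 -3.353
vertex 1.132 2.322 -3.676
vertex 2.194 2.503 -2.504
endloop
endfacet
facet normal -0.201 0.337 -0.920
outer loop
vertex 1.132 2.322 -3.676
vertex 1.946 2.917 -3.636
vertex 1.877 1.966 -3.969
endloop
endfacet
facet normal -0.272 -0.883 0.382
outer loop
vertex 1.132 2.322 -3.676
vertex 1.877 1.966 -3.969
vertex 2.194 2.503 -2.504
endloop
endfacet
facet normal -0.200 0.337 -0.920
outer loop
vertex 1.877 1.966 -3.969
vertex 1.946 2.917 -3.636
vertex 2.675 2.326 -4.011
endloop
endfacet
facet normal 0.410 -0.881 0.234
outer loop
vertex 1.877 1.966 -3.969
vertex 2.675 2.326 -4.011
vertex 2.194 2.503 -2.504
endloop
endfacet
facet normal -0.201 0.336 -0.920
outer loop
vertex 2.675 2.326 -4.011
vertex 1.946 2.917 -3.636
vertex 2.924 3.132 -3.771
endloop
endfacet
facet normal 0.873 -0.366 0.322
outer loop
vertex 2.675 2.326 -4.011
vertex 2.924 3.132 -3.771
vertex 2.194 2.503 -2.504
endloop
endfacet
facet normal -0.567 -0.072 -0.820
outer loop
vertex -1.472 -3.687 1.934
vertex -2.559 -1.931 2.532
vertex -0.406 -2.748 1.115
endloop
endfacet
facet normal 0.506 -0.817 -0.278
outer loop
vertex 0.059 -2.689 1.788
vertex -1.472 -3.687 1.934
vertex -0.406 -2.748 1.115
endloop
endfacet
facet normal -0.567 -0.072 -0.820
outer loop
vertex -0.406 -2.748 1.115
vertex -2.559 -1.931 2.532
vertex -1.493 -0.992 1.713
endloop
endfacet
facet normal 0.650 0.573 -0.499
outer loop
vertex -1.493 -0.992 1.713
vertex 0.059 -2.689 1.788
vertex -0.406 -2.748 1.115
endloop
endfacet
facet normal -0.650 -0.573 0.499
outer loop
vertex -1.472 -3.687 1.934
vertex -2.094 -1.872 3.205
vertex -2.559 -1.931 2.532
endloop
endfacet
facet normal 0.506 -0.817 -0.278
outer loop
vertex -1.007 -3.628 2.607
vertex -1.472 -3.687 1.934
vertex 0.059 -2.689 1.788
endloop
endfacet
facet normal -0.650 -0.573 0.499
outer loop
vertex -1.007 -3.628 2.607
vertex -2.094 -1.872 3.205
vertex -1.472 -3.687 1.934
endloop
endfacet
facet normal -0.506 0.817 0.278
outer loop
vertex -2.559 -1.931 2.532
vertex -2.094 -1.872 3.205
vertex -1.493 -0.992 1.713
endloop
endfacet
facet normal 0.650 0.573 -0.499
outer loop
vertex -1.028 -0.933 2.386
vertex 0.059 -2.689 1.788
vertex -1.493 -0.992 1.713
endloop
endfacet
facet normal -0.506 0.817 0.278
outer loop
vertex -1.493 -0.992 1.713
vertex -2.094 -1.872 3.205
vertex -1.028 -0.933 2.386
endloop
endfacet
facet normal 0.567 0.072 0.820
outer loop
vertex -1.028 -0.933 2.386
vertex -1.007 -3.628 2.607
vertex 0.059 -2.689 1.788
endloop
endfacet
facet normal 0.567 0.072 0.820
outer loop
vertex -2.094 -1.872 3.205
vertex -1.007 -3.628 2.607
vertex -1.028 -0.933 2.386
endloop
endfacet
facet normal 0.600 0.141 -0.788
outer loop
vertex -1.725 4.141 1.189
vertex -2.386 3.746 0.615
vertex -2.395 4.692 0.778
endloop
endfacet
facet normal -0.056 0.553 0.832
outer loop
vertex -1.725 4.141 1.189
vertex -2.395 4.692 0.778
vertex -3.034 3.594 1.465
endloop
endfacet
facet normal 0.600 0.141 -0.788
outer loop
vertex -2.395 4.692 0.778
vertex -2.386 3.746 0.615
vertex -3.056 4.298 0.204
endloop
endfacet
facet normal -0.689 0.628 0.362
outer loop
vertex -2.395 4.692 0.778
vertex -3.056 4.298 0.204
vertex -3.034 3.594 1.465
endloop
endfacet
facet normal 0.600 0.141 -0.788
outer loop
vertex -3.056 4.298 0.204
vertex -2.386 3.746 0.615
vertex -3.047 3.352 0.041
endloop
endfacet
facet normal -1.000 -0.011 0.011
outer loop
vertex -3.056 4.298 0.204
vertex -3.047 3.352 0.041
vertex -3.034 3.594 1.465
endloop
endfacet
facet normal 0.600 0.141 -0.788
outer loop
vertex -3.047 3.352 0.041
vertex -2.386 3.746 0.615
vertex -2.377 2.8 0.452
endloop
endfacet
facet normal -0.677 -0.725 0.129
outer loop
vertex -3.047 3.352 0.041
vertex -2.377 2.8 0.452
vertex -3.034 3.594 1.465
endloop
endfacet
facet normal 0.600 0.141 -0.788
outer loop
vertex -2.377 2.8 0.452
vertex -2.386 3.746 0.615
vertex -1.716 3.195 1.026
endloop
endfacet
facet normal -0.042 -0.800 0.599
outer loop
vertex -2.377 2.8 0.452
vertex -1.716 3.195 1.026
vertex -3.034 3.594 1.465
endloop
endfacet
facet normal 0.600 0.141 -0.788
outer loop
vertex -1.716 3.195 1.026
vertex -2.386 3.746 0.615
vertex -1.725 4.141 1.189
endloop
endfacet
facet normal 0.268 -0.161 0.950
outer loop
vertex -1.716 3.195 1.026
vertex -1.725 4.141 1.189
vertex -3.034 3.594 1.465
endloop
endfacet

endsolid


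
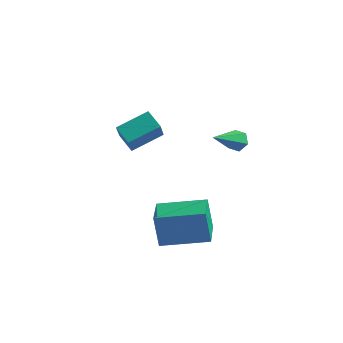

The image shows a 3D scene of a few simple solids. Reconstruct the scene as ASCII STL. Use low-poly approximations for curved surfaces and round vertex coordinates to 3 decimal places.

solid 
facet normal 0.257 0.787 -0.560
outer loop
vertex 2.773 3.0 -2.133
vertex 2.488 2.807 -2.535
vertex 2.262 3.132 -2.182
endloop
endfacet
facet normal -0.000 0.347 0.938
outer loop
vertex 2.773 3.0 -2.133
vertex 2.262 3.132 -2.182
vertex 2.032 1.413 -1.545
endloop
endfacet
facet normal 0.258 0.787 -0.560
outer loop
vertex 2.262 3.132 -2.182
vertex 2.488 2.807 -2.535
vertex 1.977 2.939 -2.585
endloop
endfacet
facet normal -0.842 0.283 0.460
outer loop
vertex 2.262 3.132 -2.182
vertex 1.977 2.939 -2.585
vertex 2.032 1.413 -1.545
endloop
endfacet
facet normal 0.258 0.787 -0.560
outer loop
vertex 1.977 2.939 -2.585
vertex 2.488 2.807 -2.535
vertex 2.202 2.614 -2.938
endloop
endfacet
facet normal -0.905 -0.262 -0.336
outer loop
vertex 1.977 2.939 -2.585
vertex 2.202 2.614 -2.938
vertex 2.032 1.413 -1.545
endloop
endfacet
facet normal 0.256 0.789 -0.559
outer loop
vertex 2.202 2.614 -2.938
vertex 2.488 2.807 -2.535
vertex 2.713 2.483 -2.889
endloop
endfacet
facet normal -0.128 -0.743 -0.657
outer loop
vertex 2.202 2.614 -2.938
vertex 2.713 2.483 -2.889
vertex 2.032 1.413 -1.545
endloop
endfacet
facet normal 0.256 0.789 -0.559
outer loop
vertex 2.713 2.483 -2.889
vertex 2.488 2.807 -2.535
vertex 2.999 2.676 -2.486
endloop
endfacet
facet normal 0.712 -0.679 -0.180
outer loop
vertex 2.713 2.483 -2.889
vertex 2.999 2.676 -2.486
vertex 2.032 1.413 -1.545
endloop
endfacet
facet normal 0.256 0.788 -0.560
outer loop
vertex 2.999 2.676 -2.486
vertex 2.488 2.807 -2.535
vertex 2.773 3.0 -2.133
endloop
endfacet
facet normal 0.775 -0.133 0.618
outer loop
vertex 2.999 2.676 -2.486
vertex 2.773 3.0 -2.133
vertex 2.032 1.413 -1.545
endloop
endfacet
facet normal -0.784 0.432 0.445
outer loop
vertex -1.24 -0.444 -0.736
vertex -0.359 0.604 -0.201
vertex -1.435 0.229 -1.734
endloop
endfacet
facet normal -0.599 -0.713 -0.364
outer loop
vertex -0.721 -0.164 -2.139
vertex -1.24 -0.444 -0.736
vertex -1.435 0.229 -1.734
endloop
endfacet
facet normal -0.784 0.433 0.445
outer loop
vertex -1.435 0.229 -1.734
vertex -0.359 0.604 -0.201
vertex -0.554 1.277 -1.2
endloop
endfacet
facet normal -0.160 0.552 -0.818
outer loop
vertex -0.554 1.277 -1.2
vertex -0.721 -0.164 -2.139
vertex -1.435 0.229 -1.734
endloop
endfacet
facet normal 0.160 -0.552 0.818
outer loop
vertex -1.24 -0.444 -0.736
vertex 0.355 0.211 -0.606
vertex -0.359 0.604 -0.201
endloop
endfacet
facet normal -0.599 -0.714 -0.364
outer loop
vertex -0.526 -0.837 -1.14
vertex -1.24 -0.444 -0.736
vertex -0.721 -0.164 -2.139
endloop
endfacet
facet normal 0.160 -0.551 0.819
outer loop
vertex -0.526 -0.837 -1.14
vertex 0.355 0.211 -0.606
vertex -1.24 -0.444 -0.736
endloop
endfacet
facet normal 0.599 0.713 0.364
outer loop
vertex -0.359 0.604 -0.201
vertex 0.355 0.211 -0.606
vertex -0.554 1.277 -1.2
endloop
endfacet
facet normal -0.159 0.552 -0.819
outer loop
vertex 0.16 0.884 -1.604
vertex -0.721 -0.164 -2.139
vertex -0.554 1.277 -1.2
endloop
endfacet
facet normal 0.599 0.713 0.364
outer loop
vertex -0.554 1.277 -1.2
vertex 0.355 0.211 -0.606
vertex 0.16 0.884 -1.604
endloop
endfacet
facet normal 0.784 -0.433 -0.444
outer loop
vertex 0.16 0.884 -1.604
vertex -0.526 -0.837 -1.14
vertex -0.721 -0.164 -2.139
endloop
endfacet
facet normal 0.784 -0.433 -0.445
outer loop
vertex 0.355 0.211 -0.606
vertex -0.526 -0.837 -1.14
vertex 0.16 0.884 -1.604
endloop
endfacet
facet normal -0.910 -0.383 -0.160
outer loop
vertex 1.656 -3.173 -3.183
vertex 1.153 -1.856 -3.48
vertex 1.975 -3.359 -4.554
endloop
endfacet
facet normal 0.349 -0.914 0.205
outer loop
vertex 3.767 -2.604 -4.24
vertex 1.656 -3.173 -3.183
vertex 1.975 -3.359 -4.554
endloop
endfacet
facet normal -0.910 -0.384 -0.159
outer loop
vertex 1.975 -3.359 -4.554
vertex 1.153 -1.856 -3.48
vertex 1.472 -2.043 -4.851
endloop
endfacet
facet normal 0.225 -0.132 -0.965
outer loop
vertex 1.472 -2.043 -4.851
vertex 3.767 -2.604 -4.24
vertex 1.975 -3.359 -4.554
endloop
endfacet
facet normal -0.225 0.132 0.965
outer loop
vertex 1.656 -3.173 -3.183
vertex 2.945 -1.101 -3.166
vertex 1.153 -1.856 -3.48
endloop
endfacet
facet normal 0.350 -0.914 0.206
outer loop
vertex 3.448 -2.417 -2.869
vertex 1.656 -3.173 -3.183
vertex 3.767 -2.604 -4.24
endloop
endfacet
facet normal -0.225 0.132 0.965
outer loop
vertex 3.448 -2.417 -2.869
vertex 2.945 -1.101 -3.166
vertex 1.656 -3.173 -3.183
endloop
endfacet
facet normal -0.349 0.914 -0.206
outer loop
vertex 1.153 -1.856 -3.48
vertex 2.945 -1.101 -3.166
vertex 1.472 -2.043 -4.851
endloop
endfacet
facet normal 0.225 -0.132 -0.965
outer loop
vertex 3.264 -1.287 -4.537
vertex 3.767 -2.604 -4.24
vertex 1.472 -2.043 -4.851
endloop
endfacet
facet normal -0.350 0.914 -0.205
outer loop
vertex 1.472 -2.043 -4.851
vertex 2.945 -1.101 -3.166
vertex 3.264 -1.287 -4.537
endloop
endfacet
facet normal 0.910 0.383 0.159
outer loop
vertex 3.264 -1.287 -4.537
vertex 3.448 -2.417 -2.869
vertex 3.767 -2.604 -4.24
endloop
endfacet
facet normal 0.910 0.384 0.160
outer loop
vertex 2.945 -1.101 -3.166
vertex 3.448 -2.417 -2.869
vertex 3.264 -1.287 -4.537
endloop
endfacet

endsolid


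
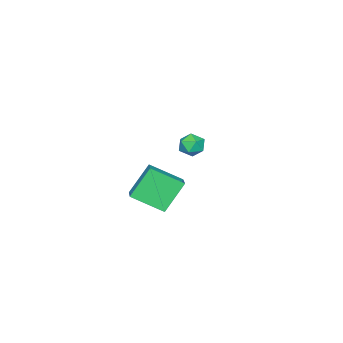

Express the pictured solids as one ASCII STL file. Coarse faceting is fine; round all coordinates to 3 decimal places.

solid 
facet normal -0.744 -0.564 -0.359
outer loop
vertex 1.752 -1.467 0.998
vertex 1.1 -0.082 0.171
vertex 2.744 -1.859 -0.441
endloop
endfacet
facet normal 0.375 -0.796 0.475
outer loop
vertex 3.8 -1.058 0.069
vertex 1.752 -1.467 0.998
vertex 2.744 -1.859 -0.441
endloop
endfacet
facet normal -0.743 -0.564 -0.359
outer loop
vertex 2.744 -1.859 -0.441
vertex 1.1 -0.082 0.171
vertex 2.092 -0.474 -1.267
endloop
endfacet
facet normal 0.554 -0.218 -0.803
outer loop
vertex 2.092 -0.474 -1.267
vertex 3.8 -1.058 0.069
vertex 2.744 -1.859 -0.441
endloop
endfacet
facet normal -0.554 0.219 0.803
outer loop
vertex 1.752 -1.467 0.998
vertex 2.156 0.719 0.681
vertex 1.1 -0.082 0.171
endloop
endfacet
facet normal 0.375 -0.796 0.475
outer loop
vertex 2.808 -0.666 1.507
vertex 1.752 -1.467 0.998
vertex 3.8 -1.058 0.069
endloop
endfacet
facet normal -0.553 0.219 0.804
outer loop
vertex 2.808 -0.666 1.507
vertex 2.156 0.719 0.681
vertex 1.752 -1.467 0.998
endloop
endfacet
facet normal -0.374 0.796 -0.475
outer loop
vertex 1.1 -0.082 0.171
vertex 2.156 0.719 0.681
vertex 2.092 -0.474 -1.267
endloop
endfacet
facet normal 0.554 -0.219 -0.803
outer loop
vertex 3.148 0.327 -0.758
vertex 3.8 -1.058 0.069
vertex 2.092 -0.474 -1.267
endloop
endfacet
facet normal -0.375 0.796 -0.475
outer loop
vertex 2.092 -0.474 -1.267
vertex 2.156 0.719 0.681
vertex 3.148 0.327 -0.758
endloop
endfacet
facet normal 0.743 0.564 0.359
outer loop
vertex 3.148 0.327 -0.758
vertex 2.808 -0.666 1.507
vertex 3.8 -1.058 0.069
endloop
endfacet
facet normal 0.744 0.564 0.359
outer loop
vertex 2.156 0.719 0.681
vertex 2.808 -0.666 1.507
vertex 3.148 0.327 -0.758
endloop
endfacet
facet normal 0.389 0.022 0.921
outer loop
vertex -2.862 -2.004 0.212
vertex -3.274 -2.571 0.4
vertex -2.613 -2.679 0.123
endloop
endfacet
facet normal 0.860 0.260 0.439
outer loop
vertex -2.862 -2.004 0.212
vertex -2.613 -2.679 0.123
vertex -2.501 -2.18 -0.392
endloop
endfacet
facet normal 0.568 0.817 0.102
outer loop
vertex -2.862 -2.004 0.212
vertex -2.501 -2.18 -0.392
vertex -3.093 -1.763 -0.432
endloop
endfacet
facet normal -0.082 0.923 0.375
outer loop
vertex -2.862 -2.004 0.212
vertex -3.093 -1.763 -0.432
vertex -3.571 -2.004 0.057
endloop
endfacet
facet normal -0.193 0.432 0.881
outer loop
vertex -2.862 -2.004 0.212
vertex -3.571 -2.004 0.057
vertex -3.274 -2.571 0.4
endloop
endfacet
facet normal 0.965 -0.258 -0.040
outer loop
vertex -2.501 -2.18 -0.392
vertex -2.613 -2.679 0.123
vertex -2.689 -2.856 -0.577
endloop
endfacet
facet normal 0.204 -0.643 0.738
outer loop
vertex -2.613 -2.679 0.123
vertex -3.274 -2.571 0.4
vertex -3.167 -3.097 -0.088
endloop
endfacet
facet normal -0.738 0.021 0.674
outer loop
vertex -3.274 -2.571 0.4
vertex -3.571 -2.004 0.057
vertex -3.759 -2.68 -0.128
endloop
endfacet
facet normal -0.560 0.816 -0.145
outer loop
vertex -3.571 -2.004 0.057
vertex -3.093 -1.763 -0.432
vertex -3.647 -2.181 -0.643
endloop
endfacet
facet normal 0.493 0.644 -0.586
outer loop
vertex -3.093 -1.763 -0.432
vertex -2.501 -2.18 -0.392
vertex -2.986 -2.289 -0.92
endloop
endfacet
facet normal 0.082 -0.923 -0.375
outer loop
vertex -3.398 -2.856 -0.732
vertex -2.689 -2.856 -0.577
vertex -3.167 -3.097 -0.088
endloop
endfacet
facet normal -0.568 -0.817 -0.102
outer loop
vertex -3.398 -2.856 -0.732
vertex -3.167 -3.097 -0.088
vertex -3.759 -2.68 -0.128
endloop
endfacet
facet normal -0.860 -0.260 -0.439
outer loop
vertex -3.398 -2.856 -0.732
vertex -3.759 -2.68 -0.128
vertex -3.647 -2.181 -0.643
endloop
endfacet
facet normal -0.389 -0.022 -0.921
outer loop
vertex -3.398 -2.856 -0.732
vertex -3.647 -2.181 -0.643
vertex -2.986 -2.289 -0.92
endloop
endfacet
facet normal 0.193 -0.432 -0.881
outer loop
vertex -3.398 -2.856 -0.732
vertex -2.986 -2.289 -0.92
vertex -2.689 -2.856 -0.577
endloop
endfacet
facet normal 0.560 -0.816 0.145
outer loop
vertex -3.167 -3.097 -0.088
vertex -2.689 -2.856 -0.577
vertex -2.613 -2.679 0.123
endloop
endfacet
facet normal -0.493 -0.644 0.586
outer loop
vertex -3.759 -2.68 -0.128
vertex -3.167 -3.097 -0.088
vertex -3.274 -2.571 0.4
endloop
endfacet
facet normal -0.965 0.258 0.040
outer loop
vertex -3.647 -2.181 -0.643
vertex -3.759 -2.68 -0.128
vertex -3.571 -2.004 0.057
endloop
endfacet
facet normal -0.204 0.643 -0.738
outer loop
vertex -2.986 -2.289 -0.92
vertex -3.647 -2.181 -0.643
vertex -3.093 -1.763 -0.432
endloop
endfacet
facet normal 0.738 -0.021 -0.674
outer loop
vertex -2.689 -2.856 -0.577
vertex -2.986 -2.289 -0.92
vertex -2.501 -2.18 -0.392
endloop
endfacet

endsolid


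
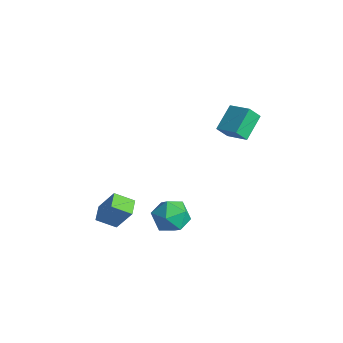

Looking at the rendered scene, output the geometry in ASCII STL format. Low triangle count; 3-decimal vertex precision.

solid 
facet normal -0.538 -0.686 0.490
outer loop
vertex -2.006 -2.977 -2.52
vertex -2.68 -2.319 -2.338
vertex -2.789 -3.384 -3.949
endloop
endfacet
facet normal 0.703 -0.686 -0.190
outer loop
vertex -2.16 -2.581 -4.522
vertex -2.006 -2.977 -2.52
vertex -2.789 -3.384 -3.949
endloop
endfacet
facet normal -0.538 -0.686 0.490
outer loop
vertex -2.789 -3.384 -3.949
vertex -2.68 -2.319 -2.338
vertex -3.463 -2.726 -3.767
endloop
endfacet
facet normal -0.466 -0.242 -0.851
outer loop
vertex -3.463 -2.726 -3.767
vertex -2.16 -2.581 -4.522
vertex -2.789 -3.384 -3.949
endloop
endfacet
facet normal 0.466 0.242 0.851
outer loop
vertex -2.006 -2.977 -2.52
vertex -2.051 -1.516 -2.911
vertex -2.68 -2.319 -2.338
endloop
endfacet
facet normal 0.703 -0.686 -0.190
outer loop
vertex -1.377 -2.174 -3.093
vertex -2.006 -2.977 -2.52
vertex -2.16 -2.581 -4.522
endloop
endfacet
facet normal 0.466 0.242 0.851
outer loop
vertex -1.377 -2.174 -3.093
vertex -2.051 -1.516 -2.911
vertex -2.006 -2.977 -2.52
endloop
endfacet
facet normal -0.703 0.686 0.190
outer loop
vertex -2.68 -2.319 -2.338
vertex -2.051 -1.516 -2.911
vertex -3.463 -2.726 -3.767
endloop
endfacet
facet normal -0.466 -0.242 -0.851
outer loop
vertex -2.834 -1.923 -4.34
vertex -2.16 -2.581 -4.522
vertex -3.463 -2.726 -3.767
endloop
endfacet
facet normal -0.703 0.686 0.190
outer loop
vertex -3.463 -2.726 -3.767
vertex -2.051 -1.516 -2.911
vertex -2.834 -1.923 -4.34
endloop
endfacet
facet normal 0.538 0.686 -0.490
outer loop
vertex -2.834 -1.923 -4.34
vertex -1.377 -2.174 -3.093
vertex -2.16 -2.581 -4.522
endloop
endfacet
facet normal 0.538 0.686 -0.490
outer loop
vertex -2.051 -1.516 -2.911
vertex -1.377 -2.174 -3.093
vertex -2.834 -1.923 -4.34
endloop
endfacet
facet normal -0.927 -0.144 -0.346
outer loop
vertex -0.002 1.861 2.318
vertex -0.498 3.077 3.141
vertex 0.176 2.41 1.614
endloop
endfacet
facet normal 0.321 -0.785 -0.531
outer loop
vertex 1.418 2.603 2.079
vertex -0.002 1.861 2.318
vertex 0.176 2.41 1.614
endloop
endfacet
facet normal -0.927 -0.143 -0.347
outer loop
vertex 0.176 2.41 1.614
vertex -0.498 3.077 3.141
vertex -0.32 3.626 2.438
endloop
endfacet
facet normal 0.196 0.604 -0.773
outer loop
vertex -0.32 3.626 2.438
vertex 1.418 2.603 2.079
vertex 0.176 2.41 1.614
endloop
endfacet
facet normal -0.196 -0.603 0.773
outer loop
vertex -0.002 1.861 2.318
vertex 0.744 3.27 3.606
vertex -0.498 3.077 3.141
endloop
endfacet
facet normal 0.320 -0.784 -0.531
outer loop
vertex 1.24 2.054 2.782
vertex -0.002 1.861 2.318
vertex 1.418 2.603 2.079
endloop
endfacet
facet normal -0.195 -0.603 0.773
outer loop
vertex 1.24 2.054 2.782
vertex 0.744 3.27 3.606
vertex -0.002 1.861 2.318
endloop
endfacet
facet normal -0.321 0.784 0.531
outer loop
vertex -0.498 3.077 3.141
vertex 0.744 3.27 3.606
vertex -0.32 3.626 2.438
endloop
endfacet
facet normal 0.195 0.603 -0.773
outer loop
vertex 0.922 3.819 2.902
vertex 1.418 2.603 2.079
vertex -0.32 3.626 2.438
endloop
endfacet
facet normal -0.320 0.785 0.531
outer loop
vertex -0.32 3.626 2.438
vertex 0.744 3.27 3.606
vertex 0.922 3.819 2.902
endloop
endfacet
facet normal 0.927 0.143 0.347
outer loop
vertex 0.922 3.819 2.902
vertex 1.24 2.054 2.782
vertex 1.418 2.603 2.079
endloop
endfacet
facet normal 0.927 0.143 0.346
outer loop
vertex 0.744 3.27 3.606
vertex 1.24 2.054 2.782
vertex 0.922 3.819 2.902
endloop
endfacet
facet normal -0.595 0.406 0.693
outer loop
vertex -0.691 0.373 -3.041
vertex -1.449 -0.369 -3.257
vertex -0.701 -0.565 -2.5
endloop
endfacet
facet normal 0.092 0.497 0.863
outer loop
vertex -0.691 0.373 -3.041
vertex -0.701 -0.565 -2.5
vertex 0.238 -0.147 -2.841
endloop
endfacet
facet normal 0.406 0.852 0.329
outer loop
vertex -0.691 0.373 -3.041
vertex 0.238 -0.147 -2.841
vertex 0.07 0.307 -3.81
endloop
endfacet
facet normal -0.087 0.982 -0.170
outer loop
vertex -0.691 0.373 -3.041
vertex 0.07 0.307 -3.81
vertex -0.973 0.17 -4.067
endloop
endfacet
facet normal -0.706 0.706 0.055
outer loop
vertex -0.691 0.373 -3.041
vertex -0.973 0.17 -4.067
vertex -1.449 -0.369 -3.257
endloop
endfacet
facet normal 0.395 -0.147 0.907
outer loop
vertex 0.238 -0.147 -2.841
vertex -0.701 -0.565 -2.5
vertex 0.053 -1.21 -2.933
endloop
endfacet
facet normal -0.717 -0.293 0.633
outer loop
vertex -0.701 -0.565 -2.5
vertex -1.449 -0.369 -3.257
vertex -0.99 -1.347 -3.19
endloop
endfacet
facet normal -0.896 0.191 -0.400
outer loop
vertex -1.449 -0.369 -3.257
vertex -0.973 0.17 -4.067
vertex -1.158 -0.893 -4.159
endloop
endfacet
facet normal 0.105 0.636 -0.765
outer loop
vertex -0.973 0.17 -4.067
vertex 0.07 0.307 -3.81
vertex -0.219 -0.475 -4.5
endloop
endfacet
facet normal 0.903 0.427 0.043
outer loop
vertex 0.07 0.307 -3.81
vertex 0.238 -0.147 -2.841
vertex 0.529 -0.671 -3.743
endloop
endfacet
facet normal 0.087 -0.982 0.170
outer loop
vertex -0.229 -1.413 -3.959
vertex 0.053 -1.21 -2.933
vertex -0.99 -1.347 -3.19
endloop
endfacet
facet normal -0.406 -0.852 -0.329
outer loop
vertex -0.229 -1.413 -3.959
vertex -0.99 -1.347 -3.19
vertex -1.158 -0.893 -4.159
endloop
endfacet
facet normal -0.092 -0.497 -0.863
outer loop
vertex -0.229 -1.413 -3.959
vertex -1.158 -0.893 -4.159
vertex -0.219 -0.475 -4.5
endloop
endfacet
facet normal 0.595 -0.406 -0.693
outer loop
vertex -0.229 -1.413 -3.959
vertex -0.219 -0.475 -4.5
vertex 0.529 -0.671 -3.743
endloop
endfacet
facet normal 0.706 -0.706 -0.055
outer loop
vertex -0.229 -1.413 -3.959
vertex 0.529 -0.671 -3.743
vertex 0.053 -1.21 -2.933
endloop
endfacet
facet normal -0.105 -0.636 0.765
outer loop
vertex -0.99 -1.347 -3.19
vertex 0.053 -1.21 -2.933
vertex -0.701 -0.565 -2.5
endloop
endfacet
facet normal -0.903 -0.427 -0.043
outer loop
vertex -1.158 -0.893 -4.159
vertex -0.99 -1.347 -3.19
vertex -1.449 -0.369 -3.257
endloop
endfacet
facet normal -0.395 0.147 -0.907
outer loop
vertex -0.219 -0.475 -4.5
vertex -1.158 -0.893 -4.159
vertex -0.973 0.17 -4.067
endloop
endfacet
facet normal 0.717 0.293 -0.633
outer loop
vertex 0.529 -0.671 -3.743
vertex -0.219 -0.475 -4.5
vertex 0.07 0.307 -3.81
endloop
endfacet
facet normal 0.896 -0.191 0.400
outer loop
vertex 0.053 -1.21 -2.933
vertex 0.529 -0.671 -3.743
vertex 0.238 -0.147 -2.841
endloop
endfacet

endsolid


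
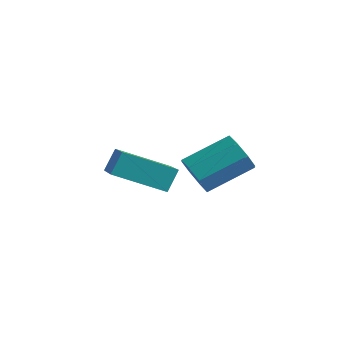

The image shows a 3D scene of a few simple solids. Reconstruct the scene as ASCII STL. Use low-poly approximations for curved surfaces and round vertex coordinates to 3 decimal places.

solid 
facet normal -0.678 -0.615 0.402
outer loop
vertex -3.937 -0.646 4.255
vertex -5.253 0.367 3.587
vertex -3.935 -1.156 3.478
endloop
endfacet
facet normal 0.735 -0.566 0.373
outer loop
vertex -2.647 0.013 2.713
vertex -3.937 -0.646 4.255
vertex -3.935 -1.156 3.478
endloop
endfacet
facet normal -0.678 -0.616 0.402
outer loop
vertex -3.935 -1.156 3.478
vertex -5.253 0.367 3.587
vertex -5.251 -0.143 2.809
endloop
endfacet
facet normal 0.002 -0.549 -0.836
outer loop
vertex -5.251 -0.143 2.809
vertex -2.647 0.013 2.713
vertex -3.935 -1.156 3.478
endloop
endfacet
facet normal -0.002 0.549 0.836
outer loop
vertex -3.937 -0.646 4.255
vertex -3.965 1.536 2.822
vertex -5.253 0.367 3.587
endloop
endfacet
facet normal 0.735 -0.566 0.373
outer loop
vertex -2.649 0.523 3.491
vertex -3.937 -0.646 4.255
vertex -2.647 0.013 2.713
endloop
endfacet
facet normal -0.002 0.549 0.836
outer loop
vertex -2.649 0.523 3.491
vertex -3.965 1.536 2.822
vertex -3.937 -0.646 4.255
endloop
endfacet
facet normal -0.735 0.566 -0.373
outer loop
vertex -5.253 0.367 3.587
vertex -3.965 1.536 2.822
vertex -5.251 -0.143 2.809
endloop
endfacet
facet normal 0.002 -0.549 -0.836
outer loop
vertex -3.963 1.026 2.045
vertex -2.647 0.013 2.713
vertex -5.251 -0.143 2.809
endloop
endfacet
facet normal -0.735 0.566 -0.373
outer loop
vertex -5.251 -0.143 2.809
vertex -3.965 1.536 2.822
vertex -3.963 1.026 2.045
endloop
endfacet
facet normal 0.678 0.616 -0.402
outer loop
vertex -3.963 1.026 2.045
vertex -2.649 0.523 3.491
vertex -2.647 0.013 2.713
endloop
endfacet
facet normal 0.678 0.615 -0.402
outer loop
vertex -3.965 1.536 2.822
vertex -2.649 0.523 3.491
vertex -3.963 1.026 2.045
endloop
endfacet
facet normal -0.419 -0.780 -0.465
outer loop
vertex -2.867 2.085 1.876
vertex -3.575 2.253 2.232
vertex -3.215 2.472 1.54
endloop
endfacet
facet normal 0.714 0.035 -0.699
outer loop
vertex -2.867 2.085 1.876
vertex -3.215 2.472 1.54
vertex -2.097 3.519 2.733
endloop
endfacet
facet normal 0.714 0.035 -0.699
outer loop
vertex -2.097 3.519 2.733
vertex -3.215 2.472 1.54
vertex -2.445 3.907 2.397
endloop
endfacet
facet normal 0.419 0.779 0.466
outer loop
vertex -2.097 3.519 2.733
vertex -2.445 3.907 2.397
vertex -2.805 3.687 3.088
endloop
endfacet
facet normal -0.419 -0.780 -0.465
outer loop
vertex -3.215 2.472 1.54
vertex -3.575 2.253 2.232
vertex -3.774 2.731 1.609
endloop
endfacet
facet normal 0.108 0.466 -0.878
outer loop
vertex -3.215 2.472 1.54
vertex -3.774 2.731 1.609
vertex -2.445 3.907 2.397
endloop
endfacet
facet normal 0.108 0.466 -0.878
outer loop
vertex -2.445 3.907 2.397
vertex -3.774 2.731 1.609
vertex -3.004 4.166 2.466
endloop
endfacet
facet normal 0.419 0.779 0.466
outer loop
vertex -2.445 3.907 2.397
vertex -3.004 4.166 2.466
vertex -2.805 3.687 3.088
endloop
endfacet
facet normal -0.418 -0.780 -0.465
outer loop
vertex -3.774 2.731 1.609
vertex -3.575 2.253 2.232
vertex -4.216 2.71 2.042
endloop
endfacet
facet normal -0.561 0.625 -0.543
outer loop
vertex -3.774 2.731 1.609
vertex -4.216 2.71 2.042
vertex -3.004 4.166 2.466
endloop
endfacet
facet normal -0.561 0.625 -0.543
outer loop
vertex -3.004 4.166 2.466
vertex -4.216 2.71 2.042
vertex -3.446 4.145 2.899
endloop
endfacet
facet normal 0.419 0.779 0.466
outer loop
vertex -3.004 4.166 2.466
vertex -3.446 4.145 2.899
vertex -2.805 3.687 3.088
endloop
endfacet
facet normal -0.418 -0.780 -0.465
outer loop
vertex -4.216 2.71 2.042
vertex -3.575 2.253 2.232
vertex -4.283 2.421 2.587
endloop
endfacet
facet normal -0.902 0.418 0.111
outer loop
vertex -4.216 2.71 2.042
vertex -4.283 2.421 2.587
vertex -3.446 4.145 2.899
endloop
endfacet
facet normal -0.902 0.418 0.111
outer loop
vertex -3.446 4.145 2.899
vertex -4.283 2.421 2.587
vertex -3.513 3.855 3.444
endloop
endfacet
facet normal 0.419 0.779 0.466
outer loop
vertex -3.446 4.145 2.899
vertex -3.513 3.855 3.444
vertex -2.805 3.687 3.088
endloop
endfacet
facet normal -0.419 -0.779 -0.466
outer loop
vertex -4.283 2.421 2.587
vertex -3.575 2.253 2.232
vertex -3.935 2.033 2.923
endloop
endfacet
facet normal -0.714 -0.035 0.699
outer loop
vertex -4.283 2.421 2.587
vertex -3.935 2.033 2.923
vertex -3.513 3.855 3.444
endloop
endfacet
facet normal -0.714 -0.035 0.699
outer loop
vertex -3.513 3.855 3.444
vertex -3.935 2.033 2.923
vertex -3.165 3.468 3.78
endloop
endfacet
facet normal 0.419 0.780 0.465
outer loop
vertex -3.513 3.855 3.444
vertex -3.165 3.468 3.78
vertex -2.805 3.687 3.088
endloop
endfacet
facet normal -0.419 -0.779 -0.466
outer loop
vertex -3.935 2.033 2.923
vertex -3.575 2.253 2.232
vertex -3.376 1.774 2.854
endloop
endfacet
facet normal -0.108 -0.466 0.878
outer loop
vertex -3.935 2.033 2.923
vertex -3.376 1.774 2.854
vertex -3.165 3.468 3.78
endloop
endfacet
facet normal -0.108 -0.466 0.878
outer loop
vertex -3.165 3.468 3.78
vertex -3.376 1.774 2.854
vertex -2.606 3.209 3.711
endloop
endfacet
facet normal 0.419 0.780 0.465
outer loop
vertex -3.165 3.468 3.78
vertex -2.606 3.209 3.711
vertex -2.805 3.687 3.088
endloop
endfacet
facet normal -0.419 -0.779 -0.466
outer loop
vertex -3.376 1.774 2.854
vertex -3.575 2.253 2.232
vertex -2.934 1.795 2.421
endloop
endfacet
facet normal 0.561 -0.625 0.543
outer loop
vertex -3.376 1.774 2.854
vertex -2.934 1.795 2.421
vertex -2.606 3.209 3.711
endloop
endfacet
facet normal 0.561 -0.625 0.543
outer loop
vertex -2.606 3.209 3.711
vertex -2.934 1.795 2.421
vertex -2.164 3.23 3.278
endloop
endfacet
facet normal 0.418 0.780 0.465
outer loop
vertex -2.606 3.209 3.711
vertex -2.164 3.23 3.278
vertex -2.805 3.687 3.088
endloop
endfacet
facet normal -0.419 -0.779 -0.466
outer loop
vertex -2.934 1.795 2.421
vertex -3.575 2.253 2.232
vertex -2.867 2.085 1.876
endloop
endfacet
facet normal 0.902 -0.417 -0.111
outer loop
vertex -2.934 1.795 2.421
vertex -2.867 2.085 1.876
vertex -2.164 3.23 3.278
endloop
endfacet
facet normal 0.902 -0.418 -0.111
outer loop
vertex -2.164 3.23 3.278
vertex -2.867 2.085 1.876
vertex -2.097 3.519 2.733
endloop
endfacet
facet normal 0.418 0.780 0.465
outer loop
vertex -2.164 3.23 3.278
vertex -2.097 3.519 2.733
vertex -2.805 3.687 3.088
endloop
endfacet

endsolid
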